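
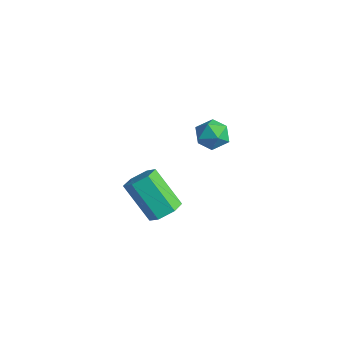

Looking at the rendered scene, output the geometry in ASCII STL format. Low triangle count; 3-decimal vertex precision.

solid 
facet normal -0.628 -0.102 0.772
outer loop
vertex 1.105 1.924 2.194
vertex 0.945 1.143 1.961
vertex 1.567 1.3 2.488
endloop
endfacet
facet normal -0.107 0.358 0.928
outer loop
vertex 1.105 1.924 2.194
vertex 1.567 1.3 2.488
vertex 1.928 2.011 2.255
endloop
endfacet
facet normal -0.127 0.886 0.447
outer loop
vertex 1.105 1.924 2.194
vertex 1.928 2.011 2.255
vertex 1.529 2.293 1.583
endloop
endfacet
facet normal -0.661 0.750 -0.005
outer loop
vertex 1.105 1.924 2.194
vertex 1.529 2.293 1.583
vertex 0.922 1.757 1.401
endloop
endfacet
facet normal -0.971 0.141 0.194
outer loop
vertex 1.105 1.924 2.194
vertex 0.922 1.757 1.401
vertex 0.945 1.143 1.961
endloop
endfacet
facet normal 0.517 0.018 0.856
outer loop
vertex 1.928 2.011 2.255
vertex 1.567 1.3 2.488
vertex 2.278 1.283 2.059
endloop
endfacet
facet normal -0.327 -0.728 0.603
outer loop
vertex 1.567 1.3 2.488
vertex 0.945 1.143 1.961
vertex 1.671 0.747 1.877
endloop
endfacet
facet normal -0.882 -0.335 -0.331
outer loop
vertex 0.945 1.143 1.961
vertex 0.922 1.757 1.401
vertex 1.272 1.029 1.205
endloop
endfacet
facet normal -0.380 0.653 -0.655
outer loop
vertex 0.922 1.757 1.401
vertex 1.529 2.293 1.583
vertex 1.633 1.74 0.972
endloop
endfacet
facet normal 0.484 0.871 0.078
outer loop
vertex 1.529 2.293 1.583
vertex 1.928 2.011 2.255
vertex 2.255 1.897 1.499
endloop
endfacet
facet normal 0.661 -0.750 0.005
outer loop
vertex 2.095 1.116 1.266
vertex 2.278 1.283 2.059
vertex 1.671 0.747 1.877
endloop
endfacet
facet normal 0.127 -0.886 -0.447
outer loop
vertex 2.095 1.116 1.266
vertex 1.671 0.747 1.877
vertex 1.272 1.029 1.205
endloop
endfacet
facet normal 0.107 -0.358 -0.928
outer loop
vertex 2.095 1.116 1.266
vertex 1.272 1.029 1.205
vertex 1.633 1.74 0.972
endloop
endfacet
facet normal 0.628 0.102 -0.772
outer loop
vertex 2.095 1.116 1.266
vertex 1.633 1.74 0.972
vertex 2.255 1.897 1.499
endloop
endfacet
facet normal 0.971 -0.141 -0.194
outer loop
vertex 2.095 1.116 1.266
vertex 2.255 1.897 1.499
vertex 2.278 1.283 2.059
endloop
endfacet
facet normal 0.380 -0.653 0.655
outer loop
vertex 1.671 0.747 1.877
vertex 2.278 1.283 2.059
vertex 1.567 1.3 2.488
endloop
endfacet
facet normal -0.484 -0.871 -0.078
outer loop
vertex 1.272 1.029 1.205
vertex 1.671 0.747 1.877
vertex 0.945 1.143 1.961
endloop
endfacet
facet normal -0.517 -0.018 -0.856
outer loop
vertex 1.633 1.74 0.972
vertex 1.272 1.029 1.205
vertex 0.922 1.757 1.401
endloop
endfacet
facet normal 0.327 0.728 -0.603
outer loop
vertex 2.255 1.897 1.499
vertex 1.633 1.74 0.972
vertex 1.529 2.293 1.583
endloop
endfacet
facet normal 0.882 0.335 0.331
outer loop
vertex 2.278 1.283 2.059
vertex 2.255 1.897 1.499
vertex 1.928 2.011 2.255
endloop
endfacet
facet normal 0.635 0.182 -0.751
outer loop
vertex 0.28 -0.304 -3.917
vertex -0.124 0.388 -4.091
vertex 0.5 0.4 -3.56
endloop
endfacet
facet normal 0.725 -0.478 0.496
outer loop
vertex 0.28 -0.304 -3.917
vertex 0.5 0.4 -3.56
vertex -1.091 -0.7 -2.296
endloop
endfacet
facet normal 0.725 -0.478 0.496
outer loop
vertex -1.091 -0.7 -2.296
vertex 0.5 0.4 -3.56
vertex -0.871 0.005 -1.938
endloop
endfacet
facet normal -0.634 -0.183 0.751
outer loop
vertex -1.091 -0.7 -2.296
vertex -0.871 0.005 -1.938
vertex -1.496 -0.008 -2.469
endloop
endfacet
facet normal 0.635 0.183 -0.750
outer loop
vertex 0.5 0.4 -3.56
vertex -0.124 0.388 -4.091
vertex 0.096 1.092 -3.733
endloop
endfacet
facet normal 0.595 0.504 0.626
outer loop
vertex 0.5 0.4 -3.56
vertex 0.096 1.092 -3.733
vertex -0.871 0.005 -1.938
endloop
endfacet
facet normal 0.595 0.504 0.626
outer loop
vertex -0.871 0.005 -1.938
vertex 0.096 1.092 -3.733
vertex -1.275 0.697 -2.111
endloop
endfacet
facet normal -0.634 -0.183 0.751
outer loop
vertex -0.871 0.005 -1.938
vertex -1.275 0.697 -2.111
vertex -1.496 -0.008 -2.469
endloop
endfacet
facet normal 0.634 0.184 -0.751
outer loop
vertex 0.096 1.092 -3.733
vertex -0.124 0.388 -4.091
vertex -0.529 1.08 -4.264
endloop
endfacet
facet normal -0.129 0.983 0.130
outer loop
vertex 0.096 1.092 -3.733
vertex -0.529 1.08 -4.264
vertex -1.275 0.697 -2.111
endloop
endfacet
facet normal -0.131 0.983 0.130
outer loop
vertex -1.275 0.697 -2.111
vertex -0.529 1.08 -4.264
vertex -1.9 0.684 -2.643
endloop
endfacet
facet normal -0.635 -0.182 0.751
outer loop
vertex -1.275 0.697 -2.111
vertex -1.9 0.684 -2.643
vertex -1.496 -0.008 -2.469
endloop
endfacet
facet normal 0.634 0.183 -0.751
outer loop
vertex -0.529 1.08 -4.264
vertex -0.124 0.388 -4.091
vertex -0.749 0.375 -4.622
endloop
endfacet
facet normal -0.725 0.478 -0.496
outer loop
vertex -0.529 1.08 -4.264
vertex -0.749 0.375 -4.622
vertex -1.9 0.684 -2.643
endloop
endfacet
facet normal -0.725 0.478 -0.496
outer loop
vertex -1.9 0.684 -2.643
vertex -0.749 0.375 -4.622
vertex -2.12 -0.02 -3.0
endloop
endfacet
facet normal -0.635 -0.182 0.751
outer loop
vertex -1.9 0.684 -2.643
vertex -2.12 -0.02 -3.0
vertex -1.496 -0.008 -2.469
endloop
endfacet
facet normal 0.634 0.183 -0.751
outer loop
vertex -0.749 0.375 -4.622
vertex -0.124 0.388 -4.091
vertex -0.345 -0.317 -4.449
endloop
endfacet
facet normal -0.595 -0.504 -0.626
outer loop
vertex -0.749 0.375 -4.622
vertex -0.345 -0.317 -4.449
vertex -2.12 -0.02 -3.0
endloop
endfacet
facet normal -0.595 -0.504 -0.626
outer loop
vertex -2.12 -0.02 -3.0
vertex -0.345 -0.317 -4.449
vertex -1.716 -0.712 -2.827
endloop
endfacet
facet normal -0.635 -0.183 0.750
outer loop
vertex -2.12 -0.02 -3.0
vertex -1.716 -0.712 -2.827
vertex -1.496 -0.008 -2.469
endloop
endfacet
facet normal 0.635 0.182 -0.751
outer loop
vertex -0.345 -0.317 -4.449
vertex -0.124 0.388 -4.091
vertex 0.28 -0.304 -3.917
endloop
endfacet
facet normal 0.130 -0.983 -0.129
outer loop
vertex -0.345 -0.317 -4.449
vertex 0.28 -0.304 -3.917
vertex -1.716 -0.712 -2.827
endloop
endfacet
facet normal 0.130 -0.983 -0.130
outer loop
vertex -1.716 -0.712 -2.827
vertex 0.28 -0.304 -3.917
vertex -1.091 -0.7 -2.296
endloop
endfacet
facet normal -0.634 -0.184 0.751
outer loop
vertex -1.716 -0.712 -2.827
vertex -1.091 -0.7 -2.296
vertex -1.496 -0.008 -2.469
endloop
endfacet

endsolid


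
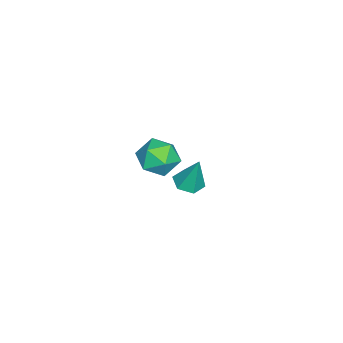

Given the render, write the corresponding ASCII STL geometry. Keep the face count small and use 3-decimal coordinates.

solid 
facet normal -0.119 -0.296 -0.948
outer loop
vertex -0.464 2.239 -2.704
vertex -0.956 2.462 -2.712
vertex -0.525 2.753 -2.857
endloop
endfacet
facet normal 0.967 0.171 0.189
outer loop
vertex -0.464 2.239 -2.704
vertex -0.525 2.753 -2.857
vertex -0.804 2.838 -1.508
endloop
endfacet
facet normal -0.119 -0.296 -0.948
outer loop
vertex -0.525 2.753 -2.857
vertex -0.956 2.462 -2.712
vertex -1.016 2.976 -2.865
endloop
endfacet
facet normal 0.413 0.910 0.028
outer loop
vertex -0.525 2.753 -2.857
vertex -1.016 2.976 -2.865
vertex -0.804 2.838 -1.508
endloop
endfacet
facet normal -0.119 -0.296 -0.948
outer loop
vertex -1.016 2.976 -2.865
vertex -0.956 2.462 -2.712
vertex -1.447 2.685 -2.72
endloop
endfacet
facet normal -0.513 0.842 0.166
outer loop
vertex -1.016 2.976 -2.865
vertex -1.447 2.685 -2.72
vertex -0.804 2.838 -1.508
endloop
endfacet
facet normal -0.120 -0.298 -0.947
outer loop
vertex -1.447 2.685 -2.72
vertex -0.956 2.462 -2.712
vertex -1.387 2.171 -2.566
endloop
endfacet
facet normal -0.885 0.036 0.465
outer loop
vertex -1.447 2.685 -2.72
vertex -1.387 2.171 -2.566
vertex -0.804 2.838 -1.508
endloop
endfacet
facet normal -0.120 -0.297 -0.947
outer loop
vertex -1.387 2.171 -2.566
vertex -0.956 2.462 -2.712
vertex -0.895 1.947 -2.558
endloop
endfacet
facet normal -0.331 -0.705 0.627
outer loop
vertex -1.387 2.171 -2.566
vertex -0.895 1.947 -2.558
vertex -0.804 2.838 -1.508
endloop
endfacet
facet normal -0.119 -0.297 -0.947
outer loop
vertex -0.895 1.947 -2.558
vertex -0.956 2.462 -2.712
vertex -0.464 2.239 -2.704
endloop
endfacet
facet normal 0.597 -0.637 0.488
outer loop
vertex -0.895 1.947 -2.558
vertex -0.464 2.239 -2.704
vertex -0.804 2.838 -1.508
endloop
endfacet
facet normal -0.062 -0.103 0.993
outer loop
vertex 2.623 2.988 2.098
vertex 2.34 2.348 2.014
vertex 3.039 2.42 2.065
endloop
endfacet
facet normal 0.491 0.312 0.814
outer loop
vertex 2.623 2.988 2.098
vertex 3.039 2.42 2.065
vertex 3.222 3.011 1.728
endloop
endfacet
facet normal 0.238 0.866 0.439
outer loop
vertex 2.623 2.988 2.098
vertex 3.222 3.011 1.728
vertex 2.636 3.304 1.468
endloop
endfacet
facet normal -0.470 0.793 0.388
outer loop
vertex 2.623 2.988 2.098
vertex 2.636 3.304 1.468
vertex 2.091 2.894 1.645
endloop
endfacet
facet normal -0.656 0.194 0.730
outer loop
vertex 2.623 2.988 2.098
vertex 2.091 2.894 1.645
vertex 2.34 2.348 2.014
endloop
endfacet
facet normal 0.920 -0.065 0.386
outer loop
vertex 3.222 3.011 1.728
vertex 3.039 2.42 2.065
vertex 3.309 2.386 1.415
endloop
endfacet
facet normal 0.027 -0.737 0.676
outer loop
vertex 3.039 2.42 2.065
vertex 2.34 2.348 2.014
vertex 2.764 1.976 1.592
endloop
endfacet
facet normal -0.933 -0.256 0.251
outer loop
vertex 2.34 2.348 2.014
vertex 2.091 2.894 1.645
vertex 2.178 2.269 1.332
endloop
endfacet
facet normal -0.634 0.713 -0.301
outer loop
vertex 2.091 2.894 1.645
vertex 2.636 3.304 1.468
vertex 2.361 2.86 0.995
endloop
endfacet
facet normal 0.512 0.831 -0.218
outer loop
vertex 2.636 3.304 1.468
vertex 3.222 3.011 1.728
vertex 3.06 2.932 1.046
endloop
endfacet
facet normal 0.470 -0.793 -0.388
outer loop
vertex 2.777 2.292 0.962
vertex 3.309 2.386 1.415
vertex 2.764 1.976 1.592
endloop
endfacet
facet normal -0.238 -0.866 -0.439
outer loop
vertex 2.777 2.292 0.962
vertex 2.764 1.976 1.592
vertex 2.178 2.269 1.332
endloop
endfacet
facet normal -0.491 -0.312 -0.814
outer loop
vertex 2.777 2.292 0.962
vertex 2.178 2.269 1.332
vertex 2.361 2.86 0.995
endloop
endfacet
facet normal 0.062 0.103 -0.993
outer loop
vertex 2.777 2.292 0.962
vertex 2.361 2.86 0.995
vertex 3.06 2.932 1.046
endloop
endfacet
facet normal 0.656 -0.194 -0.730
outer loop
vertex 2.777 2.292 0.962
vertex 3.06 2.932 1.046
vertex 3.309 2.386 1.415
endloop
endfacet
facet normal 0.634 -0.713 0.301
outer loop
vertex 2.764 1.976 1.592
vertex 3.309 2.386 1.415
vertex 3.039 2.42 2.065
endloop
endfacet
facet normal -0.512 -0.831 0.218
outer loop
vertex 2.178 2.269 1.332
vertex 2.764 1.976 1.592
vertex 2.34 2.348 2.014
endloop
endfacet
facet normal -0.920 0.065 -0.386
outer loop
vertex 2.361 2.86 0.995
vertex 2.178 2.269 1.332
vertex 2.091 2.894 1.645
endloop
endfacet
facet normal -0.027 0.737 -0.676
outer loop
vertex 3.06 2.932 1.046
vertex 2.361 2.86 0.995
vertex 2.636 3.304 1.468
endloop
endfacet
facet normal 0.933 0.256 -0.251
outer loop
vertex 3.309 2.386 1.415
vertex 3.06 2.932 1.046
vertex 3.222 3.011 1.728
endloop
endfacet

endsolid


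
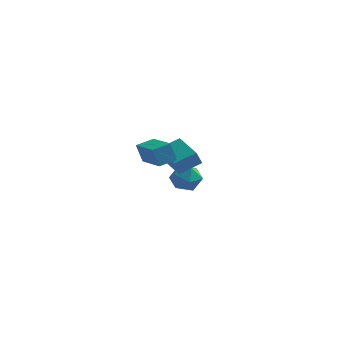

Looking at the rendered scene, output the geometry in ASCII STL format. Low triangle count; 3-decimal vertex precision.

solid 
facet normal -0.272 0.826 0.493
outer loop
vertex 2.279 2.93 -2.989
vertex 2.247 2.481 -2.254
vertex 2.981 2.865 -2.493
endloop
endfacet
facet normal 0.139 0.988 -0.067
outer loop
vertex 2.279 2.93 -2.989
vertex 2.981 2.865 -2.493
vertex 3.051 2.797 -3.349
endloop
endfacet
facet normal -0.179 0.735 -0.654
outer loop
vertex 2.279 2.93 -2.989
vertex 3.051 2.797 -3.349
vertex 2.361 2.37 -3.64
endloop
endfacet
facet normal -0.786 0.416 -0.457
outer loop
vertex 2.279 2.93 -2.989
vertex 2.361 2.37 -3.64
vertex 1.864 2.175 -2.963
endloop
endfacet
facet normal -0.844 0.473 0.252
outer loop
vertex 2.279 2.93 -2.989
vertex 1.864 2.175 -2.963
vertex 2.247 2.481 -2.254
endloop
endfacet
facet normal 0.762 0.648 0.011
outer loop
vertex 3.051 2.797 -3.349
vertex 2.981 2.865 -2.493
vertex 3.496 2.265 -2.837
endloop
endfacet
facet normal 0.097 0.386 0.917
outer loop
vertex 2.981 2.865 -2.493
vertex 2.247 2.481 -2.254
vertex 2.999 2.07 -2.16
endloop
endfacet
facet normal -0.829 -0.185 0.528
outer loop
vertex 2.247 2.481 -2.254
vertex 1.864 2.175 -2.963
vertex 2.309 1.643 -2.451
endloop
endfacet
facet normal -0.735 -0.276 -0.619
outer loop
vertex 1.864 2.175 -2.963
vertex 2.361 2.37 -3.64
vertex 2.379 1.575 -3.307
endloop
endfacet
facet normal 0.248 0.239 -0.939
outer loop
vertex 2.361 2.37 -3.64
vertex 3.051 2.797 -3.349
vertex 3.113 1.959 -3.546
endloop
endfacet
facet normal 0.786 -0.416 0.457
outer loop
vertex 3.081 1.51 -2.811
vertex 3.496 2.265 -2.837
vertex 2.999 2.07 -2.16
endloop
endfacet
facet normal 0.179 -0.735 0.654
outer loop
vertex 3.081 1.51 -2.811
vertex 2.999 2.07 -2.16
vertex 2.309 1.643 -2.451
endloop
endfacet
facet normal -0.139 -0.988 0.067
outer loop
vertex 3.081 1.51 -2.811
vertex 2.309 1.643 -2.451
vertex 2.379 1.575 -3.307
endloop
endfacet
facet normal 0.272 -0.826 -0.493
outer loop
vertex 3.081 1.51 -2.811
vertex 2.379 1.575 -3.307
vertex 3.113 1.959 -3.546
endloop
endfacet
facet normal 0.844 -0.473 -0.252
outer loop
vertex 3.081 1.51 -2.811
vertex 3.113 1.959 -3.546
vertex 3.496 2.265 -2.837
endloop
endfacet
facet normal 0.735 0.276 0.619
outer loop
vertex 2.999 2.07 -2.16
vertex 3.496 2.265 -2.837
vertex 2.981 2.865 -2.493
endloop
endfacet
facet normal -0.248 -0.239 0.939
outer loop
vertex 2.309 1.643 -2.451
vertex 2.999 2.07 -2.16
vertex 2.247 2.481 -2.254
endloop
endfacet
facet normal -0.762 -0.648 -0.011
outer loop
vertex 2.379 1.575 -3.307
vertex 2.309 1.643 -2.451
vertex 1.864 2.175 -2.963
endloop
endfacet
facet normal -0.097 -0.386 -0.917
outer loop
vertex 3.113 1.959 -3.546
vertex 2.379 1.575 -3.307
vertex 2.361 2.37 -3.64
endloop
endfacet
facet normal 0.829 0.185 -0.528
outer loop
vertex 3.496 2.265 -2.837
vertex 3.113 1.959 -3.546
vertex 3.051 2.797 -3.349
endloop
endfacet
facet normal -0.700 0.683 -0.207
outer loop
vertex 2.227 -3.499 1.581
vertex 2.809 -2.842 1.781
vertex 2.523 -3.478 0.647
endloop
endfacet
facet normal -0.647 -0.730 -0.221
outer loop
vertex 3.651 -4.578 0.979
vertex 2.227 -3.499 1.581
vertex 2.523 -3.478 0.647
endloop
endfacet
facet normal -0.700 0.683 -0.207
outer loop
vertex 2.523 -3.478 0.647
vertex 2.809 -2.842 1.781
vertex 3.105 -2.821 0.847
endloop
endfacet
facet normal 0.302 0.022 -0.953
outer loop
vertex 3.105 -2.821 0.847
vertex 3.651 -4.578 0.979
vertex 2.523 -3.478 0.647
endloop
endfacet
facet normal -0.302 -0.022 0.953
outer loop
vertex 2.227 -3.499 1.581
vertex 3.937 -3.942 2.113
vertex 2.809 -2.842 1.781
endloop
endfacet
facet normal -0.647 -0.730 -0.221
outer loop
vertex 3.355 -4.599 1.913
vertex 2.227 -3.499 1.581
vertex 3.651 -4.578 0.979
endloop
endfacet
facet normal -0.302 -0.022 0.953
outer loop
vertex 3.355 -4.599 1.913
vertex 3.937 -3.942 2.113
vertex 2.227 -3.499 1.581
endloop
endfacet
facet normal 0.647 0.730 0.221
outer loop
vertex 2.809 -2.842 1.781
vertex 3.937 -3.942 2.113
vertex 3.105 -2.821 0.847
endloop
endfacet
facet normal 0.302 0.022 -0.953
outer loop
vertex 4.233 -3.921 1.179
vertex 3.651 -4.578 0.979
vertex 3.105 -2.821 0.847
endloop
endfacet
facet normal 0.647 0.730 0.221
outer loop
vertex 3.105 -2.821 0.847
vertex 3.937 -3.942 2.113
vertex 4.233 -3.921 1.179
endloop
endfacet
facet normal 0.700 -0.683 0.207
outer loop
vertex 4.233 -3.921 1.179
vertex 3.355 -4.599 1.913
vertex 3.651 -4.578 0.979
endloop
endfacet
facet normal 0.700 -0.683 0.207
outer loop
vertex 3.937 -3.942 2.113
vertex 3.355 -4.599 1.913
vertex 4.233 -3.921 1.179
endloop
endfacet
facet normal -0.696 -0.586 -0.415
outer loop
vertex 3.489 -2.194 0.047
vertex 2.333 -1.002 0.302
vertex 3.658 -1.873 -0.689
endloop
endfacet
facet normal 0.688 -0.710 -0.151
outer loop
vertex 4.507 -1.158 -0.182
vertex 3.489 -2.194 0.047
vertex 3.658 -1.873 -0.689
endloop
endfacet
facet normal -0.696 -0.586 -0.416
outer loop
vertex 3.658 -1.873 -0.689
vertex 2.333 -1.002 0.302
vertex 2.502 -0.681 -0.433
endloop
endfacet
facet normal 0.205 0.392 -0.897
outer loop
vertex 2.502 -0.681 -0.433
vertex 4.507 -1.158 -0.182
vertex 3.658 -1.873 -0.689
endloop
endfacet
facet normal -0.206 -0.392 0.897
outer loop
vertex 3.489 -2.194 0.047
vertex 3.182 -0.287 0.809
vertex 2.333 -1.002 0.302
endloop
endfacet
facet normal 0.688 -0.710 -0.152
outer loop
vertex 4.338 -1.479 0.553
vertex 3.489 -2.194 0.047
vertex 4.507 -1.158 -0.182
endloop
endfacet
facet normal -0.205 -0.391 0.897
outer loop
vertex 4.338 -1.479 0.553
vertex 3.182 -0.287 0.809
vertex 3.489 -2.194 0.047
endloop
endfacet
facet normal -0.688 0.710 0.152
outer loop
vertex 2.333 -1.002 0.302
vertex 3.182 -0.287 0.809
vertex 2.502 -0.681 -0.433
endloop
endfacet
facet normal 0.205 0.391 -0.897
outer loop
vertex 3.351 0.034 0.073
vertex 4.507 -1.158 -0.182
vertex 2.502 -0.681 -0.433
endloop
endfacet
facet normal -0.688 0.710 0.152
outer loop
vertex 2.502 -0.681 -0.433
vertex 3.182 -0.287 0.809
vertex 3.351 0.034 0.073
endloop
endfacet
facet normal 0.696 0.586 0.416
outer loop
vertex 3.351 0.034 0.073
vertex 4.338 -1.479 0.553
vertex 4.507 -1.158 -0.182
endloop
endfacet
facet normal 0.696 0.586 0.415
outer loop
vertex 3.182 -0.287 0.809
vertex 4.338 -1.479 0.553
vertex 3.351 0.034 0.073
endloop
endfacet

endsolid


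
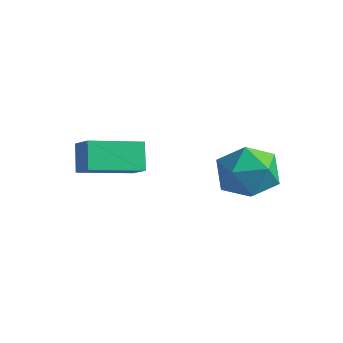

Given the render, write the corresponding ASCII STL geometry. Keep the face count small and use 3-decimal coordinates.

solid 
facet normal -0.413 0.549 0.726
outer loop
vertex -4.274 -3.818 -0.847
vertex -3.253 -2.355 -1.373
vertex -4.921 -3.567 -1.405
endloop
endfacet
facet normal -0.549 -0.786 0.283
outer loop
vertex -4.487 -4.145 -2.167
vertex -4.274 -3.818 -0.847
vertex -4.921 -3.567 -1.405
endloop
endfacet
facet normal -0.413 0.550 0.726
outer loop
vertex -4.921 -3.567 -1.405
vertex -3.253 -2.355 -1.373
vertex -3.9 -2.105 -1.931
endloop
endfacet
facet normal -0.726 0.282 -0.627
outer loop
vertex -3.9 -2.105 -1.931
vertex -4.487 -4.145 -2.167
vertex -4.921 -3.567 -1.405
endloop
endfacet
facet normal 0.726 -0.281 0.627
outer loop
vertex -4.274 -3.818 -0.847
vertex -2.819 -2.933 -2.135
vertex -3.253 -2.355 -1.373
endloop
endfacet
facet normal -0.548 -0.787 0.283
outer loop
vertex -3.84 -4.395 -1.609
vertex -4.274 -3.818 -0.847
vertex -4.487 -4.145 -2.167
endloop
endfacet
facet normal 0.726 -0.282 0.627
outer loop
vertex -3.84 -4.395 -1.609
vertex -2.819 -2.933 -2.135
vertex -4.274 -3.818 -0.847
endloop
endfacet
facet normal 0.549 0.786 -0.284
outer loop
vertex -3.253 -2.355 -1.373
vertex -2.819 -2.933 -2.135
vertex -3.9 -2.105 -1.931
endloop
endfacet
facet normal -0.726 0.282 -0.627
outer loop
vertex -3.466 -2.682 -2.693
vertex -4.487 -4.145 -2.167
vertex -3.9 -2.105 -1.931
endloop
endfacet
facet normal 0.549 0.786 -0.283
outer loop
vertex -3.9 -2.105 -1.931
vertex -2.819 -2.933 -2.135
vertex -3.466 -2.682 -2.693
endloop
endfacet
facet normal 0.414 -0.550 -0.726
outer loop
vertex -3.466 -2.682 -2.693
vertex -3.84 -4.395 -1.609
vertex -4.487 -4.145 -2.167
endloop
endfacet
facet normal 0.413 -0.550 -0.726
outer loop
vertex -2.819 -2.933 -2.135
vertex -3.84 -4.395 -1.609
vertex -3.466 -2.682 -2.693
endloop
endfacet
facet normal -0.087 0.991 0.105
outer loop
vertex -0.896 0.621 -3.609
vertex -1.57 0.47 -2.748
vertex -0.481 0.549 -2.589
endloop
endfacet
facet normal 0.550 0.818 -0.166
outer loop
vertex -0.896 0.621 -3.609
vertex -0.481 0.549 -2.589
vertex 0.024 0.039 -3.428
endloop
endfacet
facet normal 0.441 0.458 -0.772
outer loop
vertex -0.896 0.621 -3.609
vertex 0.024 0.039 -3.428
vertex -0.753 -0.355 -4.106
endloop
endfacet
facet normal -0.263 0.407 -0.875
outer loop
vertex -0.896 0.621 -3.609
vertex -0.753 -0.355 -4.106
vertex -1.739 -0.088 -3.685
endloop
endfacet
facet normal -0.589 0.736 -0.332
outer loop
vertex -0.896 0.621 -3.609
vertex -1.739 -0.088 -3.685
vertex -1.57 0.47 -2.748
endloop
endfacet
facet normal 0.876 0.382 0.295
outer loop
vertex 0.024 0.039 -3.428
vertex -0.481 0.549 -2.589
vertex -0.081 -0.472 -2.455
endloop
endfacet
facet normal -0.155 0.661 0.734
outer loop
vertex -0.481 0.549 -2.589
vertex -1.57 0.47 -2.748
vertex -1.067 -0.205 -2.034
endloop
endfacet
facet normal -0.968 0.249 0.026
outer loop
vertex -1.57 0.47 -2.748
vertex -1.739 -0.088 -3.685
vertex -1.844 -0.599 -2.712
endloop
endfacet
facet normal -0.441 -0.284 -0.851
outer loop
vertex -1.739 -0.088 -3.685
vertex -0.753 -0.355 -4.106
vertex -1.339 -1.109 -3.551
endloop
endfacet
facet normal 0.700 -0.203 -0.685
outer loop
vertex -0.753 -0.355 -4.106
vertex 0.024 0.039 -3.428
vertex -0.25 -1.03 -3.392
endloop
endfacet
facet normal 0.263 -0.407 0.875
outer loop
vertex -0.924 -1.181 -2.531
vertex -0.081 -0.472 -2.455
vertex -1.067 -0.205 -2.034
endloop
endfacet
facet normal -0.441 -0.458 0.772
outer loop
vertex -0.924 -1.181 -2.531
vertex -1.067 -0.205 -2.034
vertex -1.844 -0.599 -2.712
endloop
endfacet
facet normal -0.550 -0.818 0.166
outer loop
vertex -0.924 -1.181 -2.531
vertex -1.844 -0.599 -2.712
vertex -1.339 -1.109 -3.551
endloop
endfacet
facet normal 0.087 -0.991 -0.105
outer loop
vertex -0.924 -1.181 -2.531
vertex -1.339 -1.109 -3.551
vertex -0.25 -1.03 -3.392
endloop
endfacet
facet normal 0.589 -0.736 0.332
outer loop
vertex -0.924 -1.181 -2.531
vertex -0.25 -1.03 -3.392
vertex -0.081 -0.472 -2.455
endloop
endfacet
facet normal 0.441 0.284 0.851
outer loop
vertex -1.067 -0.205 -2.034
vertex -0.081 -0.472 -2.455
vertex -0.481 0.549 -2.589
endloop
endfacet
facet normal -0.700 0.203 0.685
outer loop
vertex -1.844 -0.599 -2.712
vertex -1.067 -0.205 -2.034
vertex -1.57 0.47 -2.748
endloop
endfacet
facet normal -0.876 -0.382 -0.295
outer loop
vertex -1.339 -1.109 -3.551
vertex -1.844 -0.599 -2.712
vertex -1.739 -0.088 -3.685
endloop
endfacet
facet normal 0.155 -0.661 -0.734
outer loop
vertex -0.25 -1.03 -3.392
vertex -1.339 -1.109 -3.551
vertex -0.753 -0.355 -4.106
endloop
endfacet
facet normal 0.968 -0.249 -0.026
outer loop
vertex -0.081 -0.472 -2.455
vertex -0.25 -1.03 -3.392
vertex 0.024 0.039 -3.428
endloop
endfacet

endsolid


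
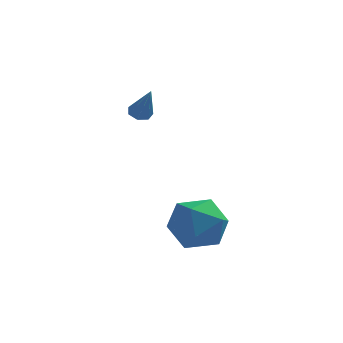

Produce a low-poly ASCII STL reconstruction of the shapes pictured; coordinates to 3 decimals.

solid 
facet normal -0.291 0.411 -0.864
outer loop
vertex -1.338 1.81 -0.184
vertex -1.603 1.4 -0.29
vertex -1.749 1.811 -0.045
endloop
endfacet
facet normal 0.208 0.765 0.610
outer loop
vertex -1.338 1.81 -0.184
vertex -1.749 1.811 -0.045
vertex -1.137 0.74 1.09
endloop
endfacet
facet normal -0.291 0.412 -0.864
outer loop
vertex -1.749 1.811 -0.045
vertex -1.603 1.4 -0.29
vertex -2.05 1.502 -0.091
endloop
endfacet
facet normal -0.555 0.435 0.709
outer loop
vertex -1.749 1.811 -0.045
vertex -2.05 1.502 -0.091
vertex -1.137 0.74 1.09
endloop
endfacet
facet normal -0.290 0.412 -0.864
outer loop
vertex -2.05 1.502 -0.091
vertex -1.603 1.4 -0.29
vertex -2.015 1.116 -0.287
endloop
endfacet
facet normal -0.839 -0.305 0.451
outer loop
vertex -2.05 1.502 -0.091
vertex -2.015 1.116 -0.287
vertex -1.137 0.74 1.09
endloop
endfacet
facet normal -0.292 0.414 -0.862
outer loop
vertex -2.015 1.116 -0.287
vertex -1.603 1.4 -0.29
vertex -1.669 0.945 -0.486
endloop
endfacet
facet normal -0.430 -0.902 0.028
outer loop
vertex -2.015 1.116 -0.287
vertex -1.669 0.945 -0.486
vertex -1.137 0.74 1.09
endloop
endfacet
facet normal -0.291 0.414 -0.863
outer loop
vertex -1.669 0.945 -0.486
vertex -1.603 1.4 -0.29
vertex -1.274 1.116 -0.537
endloop
endfacet
facet normal 0.360 -0.902 -0.239
outer loop
vertex -1.669 0.945 -0.486
vertex -1.274 1.116 -0.537
vertex -1.137 0.74 1.09
endloop
endfacet
facet normal -0.292 0.412 -0.863
outer loop
vertex -1.274 1.116 -0.537
vertex -1.603 1.4 -0.29
vertex -1.127 1.501 -0.403
endloop
endfacet
facet normal 0.940 -0.307 -0.150
outer loop
vertex -1.274 1.116 -0.537
vertex -1.127 1.501 -0.403
vertex -1.137 0.74 1.09
endloop
endfacet
facet normal -0.292 0.412 -0.863
outer loop
vertex -1.127 1.501 -0.403
vertex -1.603 1.4 -0.29
vertex -1.338 1.81 -0.184
endloop
endfacet
facet normal 0.872 0.434 0.227
outer loop
vertex -1.127 1.501 -0.403
vertex -1.338 1.81 -0.184
vertex -1.137 0.74 1.09
endloop
endfacet
facet normal -0.593 0.801 0.087
outer loop
vertex 0.816 -1.571 -3.906
vertex -0.115 -2.2 -4.455
vertex 0.017 -2.238 -3.212
endloop
endfacet
facet normal -0.115 0.779 0.616
outer loop
vertex 0.816 -1.571 -3.906
vertex 0.017 -2.238 -3.212
vertex 1.241 -2.262 -2.953
endloop
endfacet
facet normal 0.536 0.779 0.326
outer loop
vertex 0.816 -1.571 -3.906
vertex 1.241 -2.262 -2.953
vertex 1.866 -2.239 -4.037
endloop
endfacet
facet normal 0.461 0.800 -0.383
outer loop
vertex 0.816 -1.571 -3.906
vertex 1.866 -2.239 -4.037
vertex 1.028 -2.201 -4.966
endloop
endfacet
facet normal -0.237 0.814 -0.531
outer loop
vertex 0.816 -1.571 -3.906
vertex 1.028 -2.201 -4.966
vertex -0.115 -2.2 -4.455
endloop
endfacet
facet normal -0.201 0.163 0.966
outer loop
vertex 1.241 -2.262 -2.953
vertex 0.017 -2.238 -3.212
vertex 0.572 -3.319 -2.914
endloop
endfacet
facet normal -0.974 0.198 0.109
outer loop
vertex 0.017 -2.238 -3.212
vertex -0.115 -2.2 -4.455
vertex -0.266 -3.281 -3.843
endloop
endfacet
facet normal -0.398 0.219 -0.891
outer loop
vertex -0.115 -2.2 -4.455
vertex 1.028 -2.201 -4.966
vertex 0.359 -3.258 -4.927
endloop
endfacet
facet normal 0.732 0.196 -0.652
outer loop
vertex 1.028 -2.201 -4.966
vertex 1.866 -2.239 -4.037
vertex 1.583 -3.282 -4.668
endloop
endfacet
facet normal 0.853 0.161 0.496
outer loop
vertex 1.866 -2.239 -4.037
vertex 1.241 -2.262 -2.953
vertex 1.715 -3.32 -3.425
endloop
endfacet
facet normal -0.461 -0.800 0.383
outer loop
vertex 0.784 -3.949 -3.974
vertex 0.572 -3.319 -2.914
vertex -0.266 -3.281 -3.843
endloop
endfacet
facet normal -0.536 -0.779 -0.326
outer loop
vertex 0.784 -3.949 -3.974
vertex -0.266 -3.281 -3.843
vertex 0.359 -3.258 -4.927
endloop
endfacet
facet normal 0.115 -0.779 -0.616
outer loop
vertex 0.784 -3.949 -3.974
vertex 0.359 -3.258 -4.927
vertex 1.583 -3.282 -4.668
endloop
endfacet
facet normal 0.593 -0.801 -0.087
outer loop
vertex 0.784 -3.949 -3.974
vertex 1.583 -3.282 -4.668
vertex 1.715 -3.32 -3.425
endloop
endfacet
facet normal 0.237 -0.814 0.531
outer loop
vertex 0.784 -3.949 -3.974
vertex 1.715 -3.32 -3.425
vertex 0.572 -3.319 -2.914
endloop
endfacet
facet normal -0.732 -0.196 0.652
outer loop
vertex -0.266 -3.281 -3.843
vertex 0.572 -3.319 -2.914
vertex 0.017 -2.238 -3.212
endloop
endfacet
facet normal -0.853 -0.161 -0.496
outer loop
vertex 0.359 -3.258 -4.927
vertex -0.266 -3.281 -3.843
vertex -0.115 -2.2 -4.455
endloop
endfacet
facet normal 0.201 -0.163 -0.966
outer loop
vertex 1.583 -3.282 -4.668
vertex 0.359 -3.258 -4.927
vertex 1.028 -2.201 -4.966
endloop
endfacet
facet normal 0.974 -0.198 -0.109
outer loop
vertex 1.715 -3.32 -3.425
vertex 1.583 -3.282 -4.668
vertex 1.866 -2.239 -4.037
endloop
endfacet
facet normal 0.398 -0.219 0.891
outer loop
vertex 0.572 -3.319 -2.914
vertex 1.715 -3.32 -3.425
vertex 1.241 -2.262 -2.953
endloop
endfacet

endsolid


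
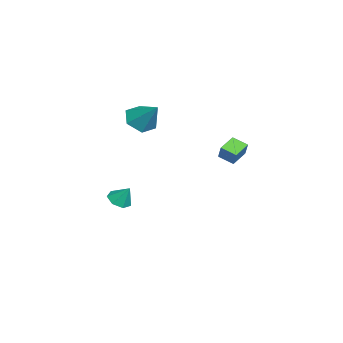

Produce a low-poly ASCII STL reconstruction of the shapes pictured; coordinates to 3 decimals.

solid 
facet normal -0.248 -0.496 -0.832
outer loop
vertex -0.764 -2.12 -4.776
vertex -1.399 -2.368 -4.439
vertex -1.295 -1.735 -4.847
endloop
endfacet
facet normal 0.591 0.804 -0.060
outer loop
vertex -0.764 -2.12 -4.776
vertex -1.295 -1.735 -4.847
vertex -1.101 -1.772 -3.441
endloop
endfacet
facet normal -0.248 -0.496 -0.832
outer loop
vertex -1.295 -1.735 -4.847
vertex -1.399 -2.368 -4.439
vertex -1.904 -1.826 -4.611
endloop
endfacet
facet normal -0.131 0.990 0.044
outer loop
vertex -1.295 -1.735 -4.847
vertex -1.904 -1.826 -4.611
vertex -1.101 -1.772 -3.441
endloop
endfacet
facet normal -0.248 -0.495 -0.833
outer loop
vertex -1.904 -1.826 -4.611
vertex -1.399 -2.368 -4.439
vertex -2.133 -2.325 -4.246
endloop
endfacet
facet normal -0.663 0.616 0.426
outer loop
vertex -1.904 -1.826 -4.611
vertex -2.133 -2.325 -4.246
vertex -1.101 -1.772 -3.441
endloop
endfacet
facet normal -0.248 -0.496 -0.832
outer loop
vertex -2.133 -2.325 -4.246
vertex -1.399 -2.368 -4.439
vertex -1.809 -2.856 -4.026
endloop
endfacet
facet normal -0.602 -0.037 0.797
outer loop
vertex -2.133 -2.325 -4.246
vertex -1.809 -2.856 -4.026
vertex -1.101 -1.772 -3.441
endloop
endfacet
facet normal -0.247 -0.496 -0.832
outer loop
vertex -1.809 -2.856 -4.026
vertex -1.399 -2.368 -4.439
vertex -1.176 -3.019 -4.117
endloop
endfacet
facet normal 0.004 -0.477 0.879
outer loop
vertex -1.809 -2.856 -4.026
vertex -1.176 -3.019 -4.117
vertex -1.101 -1.772 -3.441
endloop
endfacet
facet normal -0.248 -0.496 -0.832
outer loop
vertex -1.176 -3.019 -4.117
vertex -1.399 -2.368 -4.439
vertex -0.711 -2.691 -4.451
endloop
endfacet
facet normal 0.700 -0.372 0.609
outer loop
vertex -1.176 -3.019 -4.117
vertex -0.711 -2.691 -4.451
vertex -1.101 -1.772 -3.441
endloop
endfacet
facet normal -0.248 -0.497 -0.832
outer loop
vertex -0.711 -2.691 -4.451
vertex -1.399 -2.368 -4.439
vertex -0.764 -2.12 -4.776
endloop
endfacet
facet normal 0.961 0.198 0.191
outer loop
vertex -0.711 -2.691 -4.451
vertex -0.764 -2.12 -4.776
vertex -1.101 -1.772 -3.441
endloop
endfacet
facet normal -0.784 0.521 0.336
outer loop
vertex 3.226 3.766 2.374
vertex 3.597 4.539 2.042
vertex 2.788 3.629 1.565
endloop
endfacet
facet normal -0.404 -0.841 0.361
outer loop
vertex 3.643 3.061 1.198
vertex 3.226 3.766 2.374
vertex 2.788 3.629 1.565
endloop
endfacet
facet normal -0.784 0.521 0.336
outer loop
vertex 2.788 3.629 1.565
vertex 3.597 4.539 2.042
vertex 3.159 4.402 1.233
endloop
endfacet
facet normal -0.471 -0.147 -0.870
outer loop
vertex 3.159 4.402 1.233
vertex 3.643 3.061 1.198
vertex 2.788 3.629 1.565
endloop
endfacet
facet normal 0.471 0.147 0.870
outer loop
vertex 3.226 3.766 2.374
vertex 4.452 3.971 1.675
vertex 3.597 4.539 2.042
endloop
endfacet
facet normal -0.404 -0.841 0.361
outer loop
vertex 4.081 3.198 2.007
vertex 3.226 3.766 2.374
vertex 3.643 3.061 1.198
endloop
endfacet
facet normal 0.471 0.147 0.870
outer loop
vertex 4.081 3.198 2.007
vertex 4.452 3.971 1.675
vertex 3.226 3.766 2.374
endloop
endfacet
facet normal 0.404 0.841 -0.361
outer loop
vertex 3.597 4.539 2.042
vertex 4.452 3.971 1.675
vertex 3.159 4.402 1.233
endloop
endfacet
facet normal -0.471 -0.147 -0.870
outer loop
vertex 4.014 3.834 0.866
vertex 3.643 3.061 1.198
vertex 3.159 4.402 1.233
endloop
endfacet
facet normal 0.404 0.841 -0.361
outer loop
vertex 3.159 4.402 1.233
vertex 4.452 3.971 1.675
vertex 4.014 3.834 0.866
endloop
endfacet
facet normal 0.784 -0.521 -0.336
outer loop
vertex 4.014 3.834 0.866
vertex 4.081 3.198 2.007
vertex 3.643 3.061 1.198
endloop
endfacet
facet normal 0.784 -0.521 -0.336
outer loop
vertex 4.452 3.971 1.675
vertex 4.081 3.198 2.007
vertex 4.014 3.834 0.866
endloop
endfacet
facet normal -0.497 -0.521 -0.694
outer loop
vertex -2.782 -2.043 0.677
vertex -3.548 -1.34 0.698
vertex -2.751 -1.222 0.039
endloop
endfacet
facet normal 0.997 -0.069 -0.040
outer loop
vertex -2.782 -2.043 0.677
vertex -2.751 -1.222 0.039
vertex -2.612 -0.36 2.002
endloop
endfacet
facet normal -0.497 -0.521 -0.694
outer loop
vertex -2.751 -1.222 0.039
vertex -3.548 -1.34 0.698
vertex -3.517 -0.519 0.06
endloop
endfacet
facet normal 0.628 0.695 -0.350
outer loop
vertex -2.751 -1.222 0.039
vertex -3.517 -0.519 0.06
vertex -2.612 -0.36 2.002
endloop
endfacet
facet normal -0.498 -0.520 -0.694
outer loop
vertex -3.517 -0.519 0.06
vertex -3.548 -1.34 0.698
vertex -4.313 -0.636 0.719
endloop
endfacet
facet normal -0.153 0.988 -0.010
outer loop
vertex -3.517 -0.519 0.06
vertex -4.313 -0.636 0.719
vertex -2.612 -0.36 2.002
endloop
endfacet
facet normal -0.498 -0.520 -0.694
outer loop
vertex -4.313 -0.636 0.719
vertex -3.548 -1.34 0.698
vertex -4.344 -1.457 1.357
endloop
endfacet
facet normal -0.567 0.519 0.640
outer loop
vertex -4.313 -0.636 0.719
vertex -4.344 -1.457 1.357
vertex -2.612 -0.36 2.002
endloop
endfacet
facet normal -0.497 -0.521 -0.693
outer loop
vertex -4.344 -1.457 1.357
vertex -3.548 -1.34 0.698
vertex -3.578 -2.16 1.336
endloop
endfacet
facet normal -0.198 -0.245 0.949
outer loop
vertex -4.344 -1.457 1.357
vertex -3.578 -2.16 1.336
vertex -2.612 -0.36 2.002
endloop
endfacet
facet normal -0.497 -0.521 -0.693
outer loop
vertex -3.578 -2.16 1.336
vertex -3.548 -1.34 0.698
vertex -2.782 -2.043 0.677
endloop
endfacet
facet normal 0.583 -0.538 0.609
outer loop
vertex -3.578 -2.16 1.336
vertex -2.782 -2.043 0.677
vertex -2.612 -0.36 2.002
endloop
endfacet

endsolid


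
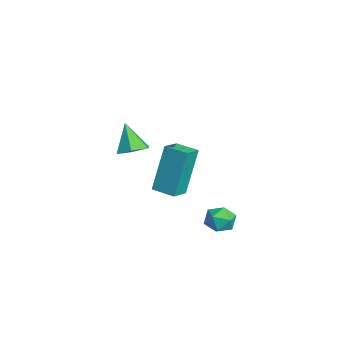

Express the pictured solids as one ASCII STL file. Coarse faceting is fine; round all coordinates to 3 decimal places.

solid 
facet normal -0.682 -0.727 0.074
outer loop
vertex 3.357 -2.698 2.028
vertex 2.746 -2.151 1.769
vertex 3.713 -3.233 0.06
endloop
endfacet
facet normal 0.711 -0.636 0.301
outer loop
vertex 4.354 -2.549 -0.009
vertex 3.357 -2.698 2.028
vertex 3.713 -3.233 0.06
endloop
endfacet
facet normal -0.683 -0.727 0.074
outer loop
vertex 3.713 -3.233 0.06
vertex 2.746 -2.151 1.769
vertex 3.102 -2.685 -0.199
endloop
endfacet
facet normal 0.172 -0.257 -0.951
outer loop
vertex 3.102 -2.685 -0.199
vertex 4.354 -2.549 -0.009
vertex 3.713 -3.233 0.06
endloop
endfacet
facet normal -0.172 0.258 0.951
outer loop
vertex 3.357 -2.698 2.028
vertex 3.387 -1.467 1.7
vertex 2.746 -2.151 1.769
endloop
endfacet
facet normal 0.710 -0.636 0.301
outer loop
vertex 3.998 -2.015 1.959
vertex 3.357 -2.698 2.028
vertex 4.354 -2.549 -0.009
endloop
endfacet
facet normal -0.172 0.258 0.951
outer loop
vertex 3.998 -2.015 1.959
vertex 3.387 -1.467 1.7
vertex 3.357 -2.698 2.028
endloop
endfacet
facet normal -0.711 0.636 -0.301
outer loop
vertex 2.746 -2.151 1.769
vertex 3.387 -1.467 1.7
vertex 3.102 -2.685 -0.199
endloop
endfacet
facet normal 0.172 -0.258 -0.951
outer loop
vertex 3.743 -2.002 -0.268
vertex 4.354 -2.549 -0.009
vertex 3.102 -2.685 -0.199
endloop
endfacet
facet normal -0.710 0.636 -0.301
outer loop
vertex 3.102 -2.685 -0.199
vertex 3.387 -1.467 1.7
vertex 3.743 -2.002 -0.268
endloop
endfacet
facet normal 0.682 0.727 -0.074
outer loop
vertex 3.743 -2.002 -0.268
vertex 3.998 -2.015 1.959
vertex 4.354 -2.549 -0.009
endloop
endfacet
facet normal 0.683 0.727 -0.074
outer loop
vertex 3.387 -1.467 1.7
vertex 3.998 -2.015 1.959
vertex 3.743 -2.002 -0.268
endloop
endfacet
facet normal -0.608 -0.008 0.794
outer loop
vertex 2.655 -0.396 -1.972
vertex 2.883 -0.995 -1.804
vertex 3.18 -0.451 -1.571
endloop
endfacet
facet normal -0.412 0.658 0.630
outer loop
vertex 2.655 -0.396 -1.972
vertex 3.18 -0.451 -1.571
vertex 3.176 0.006 -2.051
endloop
endfacet
facet normal -0.614 0.788 -0.042
outer loop
vertex 2.655 -0.396 -1.972
vertex 3.176 0.006 -2.051
vertex 2.876 -0.256 -2.581
endloop
endfacet
facet normal -0.935 0.201 -0.293
outer loop
vertex 2.655 -0.396 -1.972
vertex 2.876 -0.256 -2.581
vertex 2.695 -0.875 -2.428
endloop
endfacet
facet normal -0.930 -0.291 0.224
outer loop
vertex 2.655 -0.396 -1.972
vertex 2.695 -0.875 -2.428
vertex 2.883 -0.995 -1.804
endloop
endfacet
facet normal 0.300 0.692 0.656
outer loop
vertex 3.176 0.006 -2.051
vertex 3.18 -0.451 -1.571
vertex 3.725 -0.345 -1.932
endloop
endfacet
facet normal -0.017 -0.386 0.922
outer loop
vertex 3.18 -0.451 -1.571
vertex 2.883 -0.995 -1.804
vertex 3.544 -0.964 -1.779
endloop
endfacet
facet normal -0.539 -0.842 0.000
outer loop
vertex 2.883 -0.995 -1.804
vertex 2.695 -0.875 -2.428
vertex 3.244 -1.226 -2.309
endloop
endfacet
facet normal -0.545 -0.047 -0.837
outer loop
vertex 2.695 -0.875 -2.428
vertex 2.876 -0.256 -2.581
vertex 3.24 -0.769 -2.789
endloop
endfacet
facet normal -0.026 0.902 -0.431
outer loop
vertex 2.876 -0.256 -2.581
vertex 3.176 0.006 -2.051
vertex 3.537 -0.225 -2.556
endloop
endfacet
facet normal 0.935 -0.201 0.293
outer loop
vertex 3.765 -0.824 -2.388
vertex 3.725 -0.345 -1.932
vertex 3.544 -0.964 -1.779
endloop
endfacet
facet normal 0.614 -0.788 0.042
outer loop
vertex 3.765 -0.824 -2.388
vertex 3.544 -0.964 -1.779
vertex 3.244 -1.226 -2.309
endloop
endfacet
facet normal 0.412 -0.658 -0.630
outer loop
vertex 3.765 -0.824 -2.388
vertex 3.244 -1.226 -2.309
vertex 3.24 -0.769 -2.789
endloop
endfacet
facet normal 0.608 0.008 -0.794
outer loop
vertex 3.765 -0.824 -2.388
vertex 3.24 -0.769 -2.789
vertex 3.537 -0.225 -2.556
endloop
endfacet
facet normal 0.930 0.291 -0.224
outer loop
vertex 3.765 -0.824 -2.388
vertex 3.537 -0.225 -2.556
vertex 3.725 -0.345 -1.932
endloop
endfacet
facet normal 0.545 0.047 0.837
outer loop
vertex 3.544 -0.964 -1.779
vertex 3.725 -0.345 -1.932
vertex 3.18 -0.451 -1.571
endloop
endfacet
facet normal 0.026 -0.902 0.431
outer loop
vertex 3.244 -1.226 -2.309
vertex 3.544 -0.964 -1.779
vertex 2.883 -0.995 -1.804
endloop
endfacet
facet normal -0.300 -0.692 -0.656
outer loop
vertex 3.24 -0.769 -2.789
vertex 3.244 -1.226 -2.309
vertex 2.695 -0.875 -2.428
endloop
endfacet
facet normal 0.017 0.386 -0.922
outer loop
vertex 3.537 -0.225 -2.556
vertex 3.24 -0.769 -2.789
vertex 2.876 -0.256 -2.581
endloop
endfacet
facet normal 0.539 0.842 -0.000
outer loop
vertex 3.725 -0.345 -1.932
vertex 3.537 -0.225 -2.556
vertex 3.176 0.006 -2.051
endloop
endfacet
facet normal 0.436 0.150 -0.887
outer loop
vertex -0.632 -3.227 -0.48
vertex -1.263 -3.068 -0.763
vertex -0.863 -2.555 -0.48
endloop
endfacet
facet normal 0.585 0.201 0.786
outer loop
vertex -0.632 -3.227 -0.48
vertex -0.863 -2.555 -0.48
vertex -1.857 -3.272 0.443
endloop
endfacet
facet normal 0.437 0.149 -0.887
outer loop
vertex -0.863 -2.555 -0.48
vertex -1.263 -3.068 -0.763
vertex -1.494 -2.397 -0.764
endloop
endfacet
facet normal -0.055 0.816 0.575
outer loop
vertex -0.863 -2.555 -0.48
vertex -1.494 -2.397 -0.764
vertex -1.857 -3.272 0.443
endloop
endfacet
facet normal 0.436 0.149 -0.888
outer loop
vertex -1.494 -2.397 -0.764
vertex -1.263 -3.068 -0.763
vertex -1.895 -2.91 -1.047
endloop
endfacet
facet normal -0.818 0.554 0.155
outer loop
vertex -1.494 -2.397 -0.764
vertex -1.895 -2.91 -1.047
vertex -1.857 -3.272 0.443
endloop
endfacet
facet normal 0.436 0.150 -0.887
outer loop
vertex -1.895 -2.91 -1.047
vertex -1.263 -3.068 -0.763
vertex -1.664 -3.581 -1.047
endloop
endfacet
facet normal -0.944 -0.325 -0.055
outer loop
vertex -1.895 -2.91 -1.047
vertex -1.664 -3.581 -1.047
vertex -1.857 -3.272 0.443
endloop
endfacet
facet normal 0.437 0.150 -0.887
outer loop
vertex -1.664 -3.581 -1.047
vertex -1.263 -3.068 -0.763
vertex -1.033 -3.74 -0.763
endloop
endfacet
facet normal -0.306 -0.939 0.155
outer loop
vertex -1.664 -3.581 -1.047
vertex -1.033 -3.74 -0.763
vertex -1.857 -3.272 0.443
endloop
endfacet
facet normal 0.436 0.149 -0.888
outer loop
vertex -1.033 -3.74 -0.763
vertex -1.263 -3.068 -0.763
vertex -0.632 -3.227 -0.48
endloop
endfacet
facet normal 0.459 -0.676 0.576
outer loop
vertex -1.033 -3.74 -0.763
vertex -0.632 -3.227 -0.48
vertex -1.857 -3.272 0.443
endloop
endfacet

endsolid


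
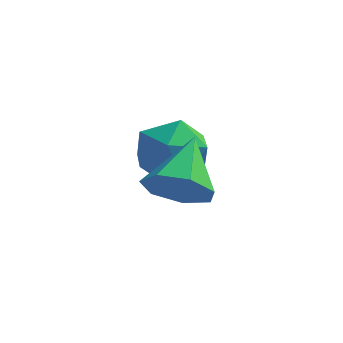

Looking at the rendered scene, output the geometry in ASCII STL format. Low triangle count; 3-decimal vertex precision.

solid 
facet normal -0.044 -0.857 -0.513
outer loop
vertex 0.537 -1.364 2.78
vertex 0.087 -0.86 1.977
vertex 1.108 -1.021 2.158
endloop
endfacet
facet normal 0.720 0.056 0.692
outer loop
vertex 0.537 -1.364 2.78
vertex 1.108 -1.021 2.158
vertex 0.173 0.82 2.983
endloop
endfacet
facet normal -0.044 -0.857 -0.513
outer loop
vertex 1.108 -1.021 2.158
vertex 0.087 -0.86 1.977
vertex 0.91 -0.557 1.4
endloop
endfacet
facet normal 0.897 0.440 0.035
outer loop
vertex 1.108 -1.021 2.158
vertex 0.91 -0.557 1.4
vertex 0.173 0.82 2.983
endloop
endfacet
facet normal -0.045 -0.857 -0.514
outer loop
vertex 0.91 -0.557 1.4
vertex 0.087 -0.86 1.977
vertex 0.092 -0.32 1.076
endloop
endfacet
facet normal 0.414 0.773 -0.480
outer loop
vertex 0.91 -0.557 1.4
vertex 0.092 -0.32 1.076
vertex 0.173 0.82 2.983
endloop
endfacet
facet normal -0.044 -0.857 -0.514
outer loop
vertex 0.092 -0.32 1.076
vertex 0.087 -0.86 1.977
vertex -0.73 -0.49 1.43
endloop
endfacet
facet normal -0.367 0.805 -0.466
outer loop
vertex 0.092 -0.32 1.076
vertex -0.73 -0.49 1.43
vertex 0.173 0.82 2.983
endloop
endfacet
facet normal -0.044 -0.857 -0.514
outer loop
vertex -0.73 -0.49 1.43
vertex 0.087 -0.86 1.977
vertex -0.937 -0.939 2.196
endloop
endfacet
facet normal -0.857 0.511 0.068
outer loop
vertex -0.73 -0.49 1.43
vertex -0.937 -0.939 2.196
vertex 0.173 0.82 2.983
endloop
endfacet
facet normal -0.044 -0.857 -0.513
outer loop
vertex -0.937 -0.939 2.196
vertex 0.087 -0.86 1.977
vertex -0.373 -1.327 2.797
endloop
endfacet
facet normal -0.687 0.113 0.718
outer loop
vertex -0.937 -0.939 2.196
vertex -0.373 -1.327 2.797
vertex 0.173 0.82 2.983
endloop
endfacet
facet normal -0.044 -0.857 -0.513
outer loop
vertex -0.373 -1.327 2.797
vertex 0.087 -0.86 1.977
vertex 0.537 -1.364 2.78
endloop
endfacet
facet normal 0.015 -0.090 0.996
outer loop
vertex -0.373 -1.327 2.797
vertex 0.537 -1.364 2.78
vertex 0.173 0.82 2.983
endloop
endfacet
facet normal -0.889 0.397 0.227
outer loop
vertex -1.851 2.449 0.918
vertex -1.695 2.125 2.094
vertex -1.305 3.223 1.702
endloop
endfacet
facet normal -0.590 0.741 -0.321
outer loop
vertex -1.851 2.449 0.918
vertex -1.305 3.223 1.702
vertex -0.859 3.085 0.564
endloop
endfacet
facet normal -0.471 0.266 -0.841
outer loop
vertex -1.851 2.449 0.918
vertex -0.859 3.085 0.564
vertex -0.974 1.9 0.253
endloop
endfacet
facet normal -0.697 -0.371 -0.613
outer loop
vertex -1.851 2.449 0.918
vertex -0.974 1.9 0.253
vertex -1.49 1.307 1.199
endloop
endfacet
facet normal -0.956 -0.291 0.047
outer loop
vertex -1.851 2.449 0.918
vertex -1.49 1.307 1.199
vertex -1.695 2.125 2.094
endloop
endfacet
facet normal 0.042 0.994 -0.104
outer loop
vertex -0.859 3.085 0.564
vertex -1.305 3.223 1.702
vertex -0.09 3.153 1.521
endloop
endfacet
facet normal -0.443 0.437 0.783
outer loop
vertex -1.305 3.223 1.702
vertex -1.695 2.125 2.094
vertex -0.606 2.56 2.467
endloop
endfacet
facet normal -0.551 -0.675 0.491
outer loop
vertex -1.695 2.125 2.094
vertex -1.49 1.307 1.199
vertex -0.721 1.375 2.156
endloop
endfacet
facet normal -0.132 -0.806 -0.577
outer loop
vertex -1.49 1.307 1.199
vertex -0.974 1.9 0.253
vertex -0.275 1.237 1.018
endloop
endfacet
facet normal 0.234 0.226 -0.946
outer loop
vertex -0.974 1.9 0.253
vertex -0.859 3.085 0.564
vertex 0.115 2.335 0.626
endloop
endfacet
facet normal 0.697 0.371 0.613
outer loop
vertex 0.271 2.011 1.802
vertex -0.09 3.153 1.521
vertex -0.606 2.56 2.467
endloop
endfacet
facet normal 0.471 -0.266 0.841
outer loop
vertex 0.271 2.011 1.802
vertex -0.606 2.56 2.467
vertex -0.721 1.375 2.156
endloop
endfacet
facet normal 0.590 -0.741 0.321
outer loop
vertex 0.271 2.011 1.802
vertex -0.721 1.375 2.156
vertex -0.275 1.237 1.018
endloop
endfacet
facet normal 0.889 -0.397 -0.227
outer loop
vertex 0.271 2.011 1.802
vertex -0.275 1.237 1.018
vertex 0.115 2.335 0.626
endloop
endfacet
facet normal 0.956 0.291 -0.047
outer loop
vertex 0.271 2.011 1.802
vertex 0.115 2.335 0.626
vertex -0.09 3.153 1.521
endloop
endfacet
facet normal 0.132 0.806 0.577
outer loop
vertex -0.606 2.56 2.467
vertex -0.09 3.153 1.521
vertex -1.305 3.223 1.702
endloop
endfacet
facet normal -0.234 -0.226 0.946
outer loop
vertex -0.721 1.375 2.156
vertex -0.606 2.56 2.467
vertex -1.695 2.125 2.094
endloop
endfacet
facet normal -0.042 -0.994 0.104
outer loop
vertex -0.275 1.237 1.018
vertex -0.721 1.375 2.156
vertex -1.49 1.307 1.199
endloop
endfacet
facet normal 0.443 -0.437 -0.783
outer loop
vertex 0.115 2.335 0.626
vertex -0.275 1.237 1.018
vertex -0.974 1.9 0.253
endloop
endfacet
facet normal 0.551 0.675 -0.491
outer loop
vertex -0.09 3.153 1.521
vertex 0.115 2.335 0.626
vertex -0.859 3.085 0.564
endloop
endfacet

endsolid


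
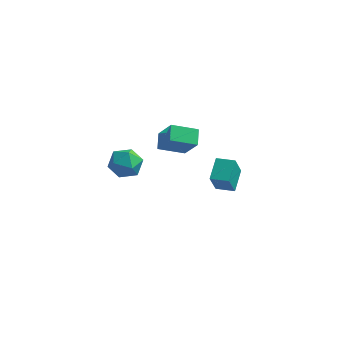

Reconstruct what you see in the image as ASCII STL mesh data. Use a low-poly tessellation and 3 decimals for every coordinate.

solid 
facet normal -0.996 0.006 -0.094
outer loop
vertex 1.963 2.468 -3.613
vertex 1.909 3.829 -2.962
vertex 2.106 3.177 -5.084
endloop
endfacet
facet normal 0.036 -0.902 -0.431
outer loop
vertex 3.231 3.171 -4.978
vertex 1.963 2.468 -3.613
vertex 2.106 3.177 -5.084
endloop
endfacet
facet normal -0.996 0.006 -0.094
outer loop
vertex 2.106 3.177 -5.084
vertex 1.909 3.829 -2.962
vertex 2.052 4.539 -4.433
endloop
endfacet
facet normal 0.087 0.432 -0.897
outer loop
vertex 2.052 4.539 -4.433
vertex 3.231 3.171 -4.978
vertex 2.106 3.177 -5.084
endloop
endfacet
facet normal -0.087 -0.433 0.897
outer loop
vertex 1.963 2.468 -3.613
vertex 3.034 3.823 -2.856
vertex 1.909 3.829 -2.962
endloop
endfacet
facet normal 0.035 -0.901 -0.432
outer loop
vertex 3.088 2.461 -3.507
vertex 1.963 2.468 -3.613
vertex 3.231 3.171 -4.978
endloop
endfacet
facet normal -0.087 -0.432 0.897
outer loop
vertex 3.088 2.461 -3.507
vertex 3.034 3.823 -2.856
vertex 1.963 2.468 -3.613
endloop
endfacet
facet normal -0.036 0.901 0.432
outer loop
vertex 1.909 3.829 -2.962
vertex 3.034 3.823 -2.856
vertex 2.052 4.539 -4.433
endloop
endfacet
facet normal 0.087 0.433 -0.897
outer loop
vertex 3.177 4.532 -4.327
vertex 3.231 3.171 -4.978
vertex 2.052 4.539 -4.433
endloop
endfacet
facet normal -0.035 0.902 0.431
outer loop
vertex 2.052 4.539 -4.433
vertex 3.034 3.823 -2.856
vertex 3.177 4.532 -4.327
endloop
endfacet
facet normal 0.996 -0.006 0.094
outer loop
vertex 3.177 4.532 -4.327
vertex 3.088 2.461 -3.507
vertex 3.231 3.171 -4.978
endloop
endfacet
facet normal 0.996 -0.006 0.094
outer loop
vertex 3.034 3.823 -2.856
vertex 3.088 2.461 -3.507
vertex 3.177 4.532 -4.327
endloop
endfacet
facet normal -0.833 -0.419 0.361
outer loop
vertex 1.043 -1.724 2.988
vertex 0.809 -0.837 3.478
vertex 0.164 -1.182 1.588
endloop
endfacet
facet normal 0.226 -0.852 -0.472
outer loop
vertex 1.471 -0.523 1.022
vertex 1.043 -1.724 2.988
vertex 0.164 -1.182 1.588
endloop
endfacet
facet normal -0.833 -0.420 0.361
outer loop
vertex 0.164 -1.182 1.588
vertex 0.809 -0.837 3.478
vertex -0.071 -0.295 2.078
endloop
endfacet
facet normal -0.505 0.311 -0.805
outer loop
vertex -0.071 -0.295 2.078
vertex 1.471 -0.523 1.022
vertex 0.164 -1.182 1.588
endloop
endfacet
facet normal 0.505 -0.311 0.805
outer loop
vertex 1.043 -1.724 2.988
vertex 2.116 -0.178 2.912
vertex 0.809 -0.837 3.478
endloop
endfacet
facet normal 0.225 -0.852 -0.472
outer loop
vertex 2.351 -1.065 2.422
vertex 1.043 -1.724 2.988
vertex 1.471 -0.523 1.022
endloop
endfacet
facet normal 0.505 -0.311 0.805
outer loop
vertex 2.351 -1.065 2.422
vertex 2.116 -0.178 2.912
vertex 1.043 -1.724 2.988
endloop
endfacet
facet normal -0.226 0.852 0.472
outer loop
vertex 0.809 -0.837 3.478
vertex 2.116 -0.178 2.912
vertex -0.071 -0.295 2.078
endloop
endfacet
facet normal -0.505 0.311 -0.805
outer loop
vertex 1.237 0.364 1.512
vertex 1.471 -0.523 1.022
vertex -0.071 -0.295 2.078
endloop
endfacet
facet normal -0.225 0.853 0.472
outer loop
vertex -0.071 -0.295 2.078
vertex 2.116 -0.178 2.912
vertex 1.237 0.364 1.512
endloop
endfacet
facet normal 0.833 0.419 -0.361
outer loop
vertex 1.237 0.364 1.512
vertex 2.351 -1.065 2.422
vertex 1.471 -0.523 1.022
endloop
endfacet
facet normal 0.833 0.420 -0.360
outer loop
vertex 2.116 -0.178 2.912
vertex 2.351 -1.065 2.422
vertex 1.237 0.364 1.512
endloop
endfacet
facet normal -0.217 0.467 0.857
outer loop
vertex -0.714 -2.766 2.627
vertex -1.489 -3.397 2.774
vertex -0.574 -3.629 3.132
endloop
endfacet
facet normal 0.483 0.499 0.719
outer loop
vertex -0.714 -2.766 2.627
vertex -0.574 -3.629 3.132
vertex 0.112 -3.321 2.458
endloop
endfacet
facet normal 0.568 0.819 0.086
outer loop
vertex -0.714 -2.766 2.627
vertex 0.112 -3.321 2.458
vertex -0.379 -2.899 1.684
endloop
endfacet
facet normal -0.080 0.983 -0.167
outer loop
vertex -0.714 -2.766 2.627
vertex -0.379 -2.899 1.684
vertex -1.368 -2.946 1.879
endloop
endfacet
facet normal -0.564 0.765 0.309
outer loop
vertex -0.714 -2.766 2.627
vertex -1.368 -2.946 1.879
vertex -1.489 -3.397 2.774
endloop
endfacet
facet normal 0.728 -0.168 0.664
outer loop
vertex 0.112 -3.321 2.458
vertex -0.574 -3.629 3.132
vertex -0.152 -4.294 2.501
endloop
endfacet
facet normal -0.404 -0.222 0.888
outer loop
vertex -0.574 -3.629 3.132
vertex -1.489 -3.397 2.774
vertex -1.141 -4.341 2.696
endloop
endfacet
facet normal -0.965 0.262 0.002
outer loop
vertex -1.489 -3.397 2.774
vertex -1.368 -2.946 1.879
vertex -1.632 -3.919 1.922
endloop
endfacet
facet normal -0.181 0.614 -0.768
outer loop
vertex -1.368 -2.946 1.879
vertex -0.379 -2.899 1.684
vertex -0.946 -3.611 1.248
endloop
endfacet
facet normal 0.866 0.349 -0.359
outer loop
vertex -0.379 -2.899 1.684
vertex 0.112 -3.321 2.458
vertex -0.031 -3.843 1.606
endloop
endfacet
facet normal 0.080 -0.983 0.167
outer loop
vertex -0.806 -4.474 1.753
vertex -0.152 -4.294 2.501
vertex -1.141 -4.341 2.696
endloop
endfacet
facet normal -0.568 -0.819 -0.086
outer loop
vertex -0.806 -4.474 1.753
vertex -1.141 -4.341 2.696
vertex -1.632 -3.919 1.922
endloop
endfacet
facet normal -0.483 -0.499 -0.719
outer loop
vertex -0.806 -4.474 1.753
vertex -1.632 -3.919 1.922
vertex -0.946 -3.611 1.248
endloop
endfacet
facet normal 0.217 -0.467 -0.857
outer loop
vertex -0.806 -4.474 1.753
vertex -0.946 -3.611 1.248
vertex -0.031 -3.843 1.606
endloop
endfacet
facet normal 0.564 -0.765 -0.309
outer loop
vertex -0.806 -4.474 1.753
vertex -0.031 -3.843 1.606
vertex -0.152 -4.294 2.501
endloop
endfacet
facet normal 0.181 -0.614 0.768
outer loop
vertex -1.141 -4.341 2.696
vertex -0.152 -4.294 2.501
vertex -0.574 -3.629 3.132
endloop
endfacet
facet normal -0.866 -0.349 0.359
outer loop
vertex -1.632 -3.919 1.922
vertex -1.141 -4.341 2.696
vertex -1.489 -3.397 2.774
endloop
endfacet
facet normal -0.728 0.168 -0.664
outer loop
vertex -0.946 -3.611 1.248
vertex -1.632 -3.919 1.922
vertex -1.368 -2.946 1.879
endloop
endfacet
facet normal 0.404 0.222 -0.888
outer loop
vertex -0.031 -3.843 1.606
vertex -0.946 -3.611 1.248
vertex -0.379 -2.899 1.684
endloop
endfacet
facet normal 0.965 -0.262 -0.002
outer loop
vertex -0.152 -4.294 2.501
vertex -0.031 -3.843 1.606
vertex 0.112 -3.321 2.458
endloop
endfacet

endsolid


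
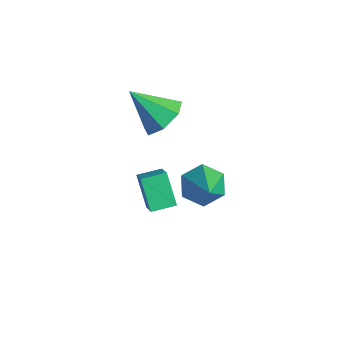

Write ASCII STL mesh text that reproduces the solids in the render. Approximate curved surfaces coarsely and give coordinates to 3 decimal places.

solid 
facet normal -0.699 0.332 -0.633
outer loop
vertex 3.193 -1.267 -0.53
vertex 2.581 -1.818 -0.143
vertex 2.696 -0.972 0.173
endloop
endfacet
facet normal 0.681 0.708 0.184
outer loop
vertex 3.193 -1.267 -0.53
vertex 2.696 -0.972 0.173
vertex 4.019 -2.502 1.163
endloop
endfacet
facet normal -0.699 0.332 -0.634
outer loop
vertex 2.696 -0.972 0.173
vertex 2.581 -1.818 -0.143
vertex 2.083 -1.523 0.56
endloop
endfacet
facet normal 0.023 0.557 0.830
outer loop
vertex 2.696 -0.972 0.173
vertex 2.083 -1.523 0.56
vertex 4.019 -2.502 1.163
endloop
endfacet
facet normal -0.699 0.332 -0.634
outer loop
vertex 2.083 -1.523 0.56
vertex 2.581 -1.818 -0.143
vertex 1.968 -2.369 0.244
endloop
endfacet
facet normal -0.408 -0.270 0.872
outer loop
vertex 2.083 -1.523 0.56
vertex 1.968 -2.369 0.244
vertex 4.019 -2.502 1.163
endloop
endfacet
facet normal -0.699 0.332 -0.633
outer loop
vertex 1.968 -2.369 0.244
vertex 2.581 -1.818 -0.143
vertex 2.465 -2.664 -0.459
endloop
endfacet
facet normal -0.182 -0.946 0.269
outer loop
vertex 1.968 -2.369 0.244
vertex 2.465 -2.664 -0.459
vertex 4.019 -2.502 1.163
endloop
endfacet
facet normal -0.699 0.332 -0.633
outer loop
vertex 2.465 -2.664 -0.459
vertex 2.581 -1.818 -0.143
vertex 3.078 -2.113 -0.846
endloop
endfacet
facet normal 0.476 -0.794 -0.377
outer loop
vertex 2.465 -2.664 -0.459
vertex 3.078 -2.113 -0.846
vertex 4.019 -2.502 1.163
endloop
endfacet
facet normal -0.699 0.332 -0.633
outer loop
vertex 3.078 -2.113 -0.846
vertex 2.581 -1.818 -0.143
vertex 3.193 -1.267 -0.53
endloop
endfacet
facet normal 0.908 0.033 -0.419
outer loop
vertex 3.078 -2.113 -0.846
vertex 3.193 -1.267 -0.53
vertex 4.019 -2.502 1.163
endloop
endfacet
facet normal 0.536 0.470 -0.702
outer loop
vertex -0.443 -1.597 0.548
vertex -1.267 -1.088 0.26
vertex -0.58 -0.833 0.955
endloop
endfacet
facet normal 0.514 -0.330 0.792
outer loop
vertex -0.443 -1.597 0.548
vertex -0.58 -0.833 0.955
vertex -2.273 -1.972 1.58
endloop
endfacet
facet normal 0.535 0.470 -0.702
outer loop
vertex -0.58 -0.833 0.955
vertex -1.267 -1.088 0.26
vertex -1.234 -0.261 0.839
endloop
endfacet
facet normal 0.123 0.331 0.936
outer loop
vertex -0.58 -0.833 0.955
vertex -1.234 -0.261 0.839
vertex -2.273 -1.972 1.58
endloop
endfacet
facet normal 0.535 0.470 -0.702
outer loop
vertex -1.234 -0.261 0.839
vertex -1.267 -1.088 0.26
vertex -1.913 -0.312 0.287
endloop
endfacet
facet normal -0.536 0.588 0.605
outer loop
vertex -1.234 -0.261 0.839
vertex -1.913 -0.312 0.287
vertex -2.273 -1.972 1.58
endloop
endfacet
facet normal 0.535 0.470 -0.702
outer loop
vertex -1.913 -0.312 0.287
vertex -1.267 -1.088 0.26
vertex -2.105 -0.948 -0.285
endloop
endfacet
facet normal -0.968 0.248 0.049
outer loop
vertex -1.913 -0.312 0.287
vertex -2.105 -0.948 -0.285
vertex -2.273 -1.972 1.58
endloop
endfacet
facet normal 0.535 0.470 -0.702
outer loop
vertex -2.105 -0.948 -0.285
vertex -1.267 -1.088 0.26
vertex -1.666 -1.689 -0.447
endloop
endfacet
facet normal -0.845 -0.432 -0.314
outer loop
vertex -2.105 -0.948 -0.285
vertex -1.666 -1.689 -0.447
vertex -2.273 -1.972 1.58
endloop
endfacet
facet normal 0.536 0.470 -0.702
outer loop
vertex -1.666 -1.689 -0.447
vertex -1.267 -1.088 0.26
vertex -0.927 -1.978 -0.076
endloop
endfacet
facet normal -0.263 -0.942 -0.210
outer loop
vertex -1.666 -1.689 -0.447
vertex -0.927 -1.978 -0.076
vertex -2.273 -1.972 1.58
endloop
endfacet
facet normal 0.535 0.470 -0.702
outer loop
vertex -0.927 -1.978 -0.076
vertex -1.267 -1.088 0.26
vertex -0.443 -1.597 0.548
endloop
endfacet
facet normal 0.342 -0.896 0.282
outer loop
vertex -0.927 -1.978 -0.076
vertex -0.443 -1.597 0.548
vertex -2.273 -1.972 1.58
endloop
endfacet
facet normal -0.695 0.294 -0.656
outer loop
vertex -0.301 -2.921 -1.533
vertex -0.002 -1.963 -1.421
vertex 0.668 -3.095 -2.638
endloop
endfacet
facet normal -0.297 -0.948 -0.111
outer loop
vertex 1.662 -3.517 -1.699
vertex -0.301 -2.921 -1.533
vertex 0.668 -3.095 -2.638
endloop
endfacet
facet normal -0.694 0.295 -0.657
outer loop
vertex 0.668 -3.095 -2.638
vertex -0.002 -1.963 -1.421
vertex 0.968 -2.138 -2.525
endloop
endfacet
facet normal 0.655 -0.117 -0.746
outer loop
vertex 0.968 -2.138 -2.525
vertex 1.662 -3.517 -1.699
vertex 0.668 -3.095 -2.638
endloop
endfacet
facet normal -0.655 0.117 0.746
outer loop
vertex -0.301 -2.921 -1.533
vertex 0.992 -2.385 -0.482
vertex -0.002 -1.963 -1.421
endloop
endfacet
facet normal -0.297 -0.948 -0.111
outer loop
vertex 0.692 -3.342 -0.595
vertex -0.301 -2.921 -1.533
vertex 1.662 -3.517 -1.699
endloop
endfacet
facet normal -0.655 0.117 0.746
outer loop
vertex 0.692 -3.342 -0.595
vertex 0.992 -2.385 -0.482
vertex -0.301 -2.921 -1.533
endloop
endfacet
facet normal 0.298 0.948 0.111
outer loop
vertex -0.002 -1.963 -1.421
vertex 0.992 -2.385 -0.482
vertex 0.968 -2.138 -2.525
endloop
endfacet
facet normal 0.655 -0.117 -0.746
outer loop
vertex 1.961 -2.559 -1.587
vertex 1.662 -3.517 -1.699
vertex 0.968 -2.138 -2.525
endloop
endfacet
facet normal 0.297 0.948 0.111
outer loop
vertex 0.968 -2.138 -2.525
vertex 0.992 -2.385 -0.482
vertex 1.961 -2.559 -1.587
endloop
endfacet
facet normal 0.695 -0.294 0.657
outer loop
vertex 1.961 -2.559 -1.587
vertex 0.692 -3.342 -0.595
vertex 1.662 -3.517 -1.699
endloop
endfacet
facet normal 0.695 -0.295 0.656
outer loop
vertex 0.992 -2.385 -0.482
vertex 0.692 -3.342 -0.595
vertex 1.961 -2.559 -1.587
endloop
endfacet

endsolid


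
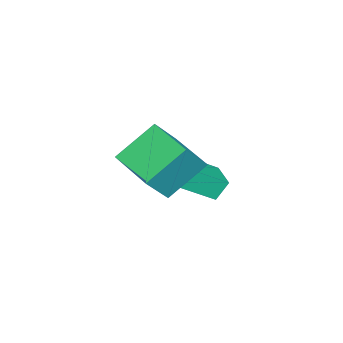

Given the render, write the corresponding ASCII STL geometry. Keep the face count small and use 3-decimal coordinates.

solid 
facet normal -0.389 0.381 0.839
outer loop
vertex -1.842 -2.565 -2.574
vertex -0.856 -1.77 -2.478
vertex -2.878 -1.142 -3.701
endloop
endfacet
facet normal -0.777 -0.625 -0.075
outer loop
vertex -2.544 -1.47 -4.422
vertex -1.842 -2.565 -2.574
vertex -2.878 -1.142 -3.701
endloop
endfacet
facet normal -0.389 0.381 0.839
outer loop
vertex -2.878 -1.142 -3.701
vertex -0.856 -1.77 -2.478
vertex -1.892 -0.348 -3.605
endloop
endfacet
facet normal -0.496 0.681 -0.539
outer loop
vertex -1.892 -0.348 -3.605
vertex -2.544 -1.47 -4.422
vertex -2.878 -1.142 -3.701
endloop
endfacet
facet normal 0.496 -0.680 0.539
outer loop
vertex -1.842 -2.565 -2.574
vertex -0.522 -2.098 -3.199
vertex -0.856 -1.77 -2.478
endloop
endfacet
facet normal -0.776 -0.626 -0.076
outer loop
vertex -1.508 -2.892 -3.295
vertex -1.842 -2.565 -2.574
vertex -2.544 -1.47 -4.422
endloop
endfacet
facet normal 0.496 -0.681 0.539
outer loop
vertex -1.508 -2.892 -3.295
vertex -0.522 -2.098 -3.199
vertex -1.842 -2.565 -2.574
endloop
endfacet
facet normal 0.777 0.625 0.075
outer loop
vertex -0.856 -1.77 -2.478
vertex -0.522 -2.098 -3.199
vertex -1.892 -0.348 -3.605
endloop
endfacet
facet normal -0.496 0.681 -0.539
outer loop
vertex -1.558 -0.675 -4.326
vertex -2.544 -1.47 -4.422
vertex -1.892 -0.348 -3.605
endloop
endfacet
facet normal 0.776 0.626 0.076
outer loop
vertex -1.892 -0.348 -3.605
vertex -0.522 -2.098 -3.199
vertex -1.558 -0.675 -4.326
endloop
endfacet
facet normal 0.389 -0.381 -0.839
outer loop
vertex -1.558 -0.675 -4.326
vertex -1.508 -2.892 -3.295
vertex -2.544 -1.47 -4.422
endloop
endfacet
facet normal 0.389 -0.381 -0.839
outer loop
vertex -0.522 -2.098 -3.199
vertex -1.508 -2.892 -3.295
vertex -1.558 -0.675 -4.326
endloop
endfacet
facet normal -0.602 0.223 -0.766
outer loop
vertex -0.381 -1.588 -0.885
vertex 0.512 -0.108 -1.156
vertex 0.718 -2.455 -2.001
endloop
endfacet
facet normal -0.510 -0.846 0.155
outer loop
vertex 1.628 -2.792 -0.844
vertex -0.381 -1.588 -0.885
vertex 0.718 -2.455 -2.001
endloop
endfacet
facet normal -0.602 0.223 -0.766
outer loop
vertex 0.718 -2.455 -2.001
vertex 0.512 -0.108 -1.156
vertex 1.611 -0.974 -2.272
endloop
endfacet
facet normal 0.614 -0.484 -0.624
outer loop
vertex 1.611 -0.974 -2.272
vertex 1.628 -2.792 -0.844
vertex 0.718 -2.455 -2.001
endloop
endfacet
facet normal -0.614 0.484 0.624
outer loop
vertex -0.381 -1.588 -0.885
vertex 1.422 -0.445 0.001
vertex 0.512 -0.108 -1.156
endloop
endfacet
facet normal -0.510 -0.846 0.154
outer loop
vertex 0.529 -1.926 0.272
vertex -0.381 -1.588 -0.885
vertex 1.628 -2.792 -0.844
endloop
endfacet
facet normal -0.613 0.484 0.624
outer loop
vertex 0.529 -1.926 0.272
vertex 1.422 -0.445 0.001
vertex -0.381 -1.588 -0.885
endloop
endfacet
facet normal 0.510 0.846 -0.155
outer loop
vertex 0.512 -0.108 -1.156
vertex 1.422 -0.445 0.001
vertex 1.611 -0.974 -2.272
endloop
endfacet
facet normal 0.613 -0.484 -0.624
outer loop
vertex 2.521 -1.312 -1.115
vertex 1.628 -2.792 -0.844
vertex 1.611 -0.974 -2.272
endloop
endfacet
facet normal 0.511 0.846 -0.154
outer loop
vertex 1.611 -0.974 -2.272
vertex 1.422 -0.445 0.001
vertex 2.521 -1.312 -1.115
endloop
endfacet
facet normal 0.602 -0.223 0.766
outer loop
vertex 2.521 -1.312 -1.115
vertex 0.529 -1.926 0.272
vertex 1.628 -2.792 -0.844
endloop
endfacet
facet normal 0.602 -0.223 0.766
outer loop
vertex 1.422 -0.445 0.001
vertex 0.529 -1.926 0.272
vertex 2.521 -1.312 -1.115
endloop
endfacet

endsolid


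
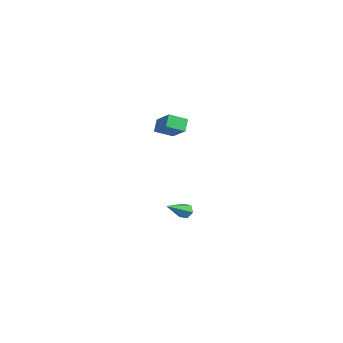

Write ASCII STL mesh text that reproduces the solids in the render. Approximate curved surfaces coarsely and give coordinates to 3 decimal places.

solid 
facet normal -0.735 0.112 -0.669
outer loop
vertex 0.397 -3.496 3.462
vertex 0.021 -2.968 3.964
vertex 0.952 -2.657 2.993
endloop
endfacet
facet normal 0.458 -0.645 -0.612
outer loop
vertex 2.099 -2.832 4.036
vertex 0.397 -3.496 3.462
vertex 0.952 -2.657 2.993
endloop
endfacet
facet normal -0.735 0.112 -0.669
outer loop
vertex 0.952 -2.657 2.993
vertex 0.021 -2.968 3.964
vertex 0.576 -2.128 3.495
endloop
endfacet
facet normal 0.500 0.756 -0.423
outer loop
vertex 0.576 -2.128 3.495
vertex 2.099 -2.832 4.036
vertex 0.952 -2.657 2.993
endloop
endfacet
facet normal -0.499 -0.757 0.422
outer loop
vertex 0.397 -3.496 3.462
vertex 1.168 -3.143 5.007
vertex 0.021 -2.968 3.964
endloop
endfacet
facet normal 0.458 -0.644 -0.612
outer loop
vertex 1.544 -3.672 4.505
vertex 0.397 -3.496 3.462
vertex 2.099 -2.832 4.036
endloop
endfacet
facet normal -0.500 -0.756 0.422
outer loop
vertex 1.544 -3.672 4.505
vertex 1.168 -3.143 5.007
vertex 0.397 -3.496 3.462
endloop
endfacet
facet normal -0.458 0.645 0.612
outer loop
vertex 0.021 -2.968 3.964
vertex 1.168 -3.143 5.007
vertex 0.576 -2.128 3.495
endloop
endfacet
facet normal 0.500 0.757 -0.422
outer loop
vertex 1.723 -2.304 4.538
vertex 2.099 -2.832 4.036
vertex 0.576 -2.128 3.495
endloop
endfacet
facet normal -0.458 0.645 0.612
outer loop
vertex 0.576 -2.128 3.495
vertex 1.168 -3.143 5.007
vertex 1.723 -2.304 4.538
endloop
endfacet
facet normal 0.735 -0.112 0.669
outer loop
vertex 1.723 -2.304 4.538
vertex 1.544 -3.672 4.505
vertex 2.099 -2.832 4.036
endloop
endfacet
facet normal 0.735 -0.112 0.669
outer loop
vertex 1.168 -3.143 5.007
vertex 1.544 -3.672 4.505
vertex 1.723 -2.304 4.538
endloop
endfacet
facet normal -0.086 0.768 -0.635
outer loop
vertex 1.388 -1.601 -3.449
vertex 0.903 -1.73 -3.539
vertex 1.015 -1.405 -3.161
endloop
endfacet
facet normal 0.680 0.334 0.653
outer loop
vertex 1.388 -1.601 -3.449
vertex 1.015 -1.405 -3.161
vertex 1.077 -3.25 -2.281
endloop
endfacet
facet normal -0.088 0.768 -0.634
outer loop
vertex 1.015 -1.405 -3.161
vertex 0.903 -1.73 -3.539
vertex 0.53 -1.535 -3.251
endloop
endfacet
facet normal -0.271 0.407 0.872
outer loop
vertex 1.015 -1.405 -3.161
vertex 0.53 -1.535 -3.251
vertex 1.077 -3.25 -2.281
endloop
endfacet
facet normal -0.089 0.767 -0.635
outer loop
vertex 0.53 -1.535 -3.251
vertex 0.903 -1.73 -3.539
vertex 0.418 -1.86 -3.628
endloop
endfacet
facet normal -0.929 -0.094 0.357
outer loop
vertex 0.53 -1.535 -3.251
vertex 0.418 -1.86 -3.628
vertex 1.077 -3.25 -2.281
endloop
endfacet
facet normal -0.089 0.767 -0.635
outer loop
vertex 0.418 -1.86 -3.628
vertex 0.903 -1.73 -3.539
vertex 0.791 -2.055 -3.916
endloop
endfacet
facet normal -0.641 -0.669 -0.377
outer loop
vertex 0.418 -1.86 -3.628
vertex 0.791 -2.055 -3.916
vertex 1.077 -3.25 -2.281
endloop
endfacet
facet normal -0.088 0.767 -0.635
outer loop
vertex 0.791 -2.055 -3.916
vertex 0.903 -1.73 -3.539
vertex 1.276 -1.925 -3.826
endloop
endfacet
facet normal 0.309 -0.741 -0.596
outer loop
vertex 0.791 -2.055 -3.916
vertex 1.276 -1.925 -3.826
vertex 1.077 -3.25 -2.281
endloop
endfacet
facet normal -0.087 0.768 -0.634
outer loop
vertex 1.276 -1.925 -3.826
vertex 0.903 -1.73 -3.539
vertex 1.388 -1.601 -3.449
endloop
endfacet
facet normal 0.967 -0.240 -0.081
outer loop
vertex 1.276 -1.925 -3.826
vertex 1.388 -1.601 -3.449
vertex 1.077 -3.25 -2.281
endloop
endfacet

endsolid


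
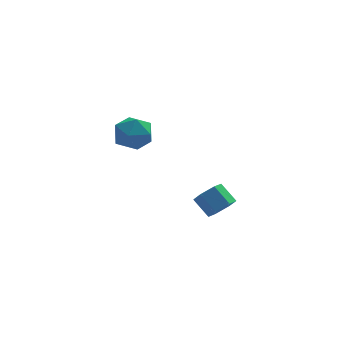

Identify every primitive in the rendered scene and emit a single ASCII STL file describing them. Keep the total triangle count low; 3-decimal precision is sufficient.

solid 
facet normal -0.157 0.987 -0.035
outer loop
vertex -1.828 -1.572 3.4
vertex -2.726 -1.711 3.508
vertex -2.19 -1.6 4.24
endloop
endfacet
facet normal 0.486 0.841 0.238
outer loop
vertex -1.828 -1.572 3.4
vertex -2.19 -1.6 4.24
vertex -1.392 -2.014 4.072
endloop
endfacet
facet normal 0.851 0.464 -0.247
outer loop
vertex -1.828 -1.572 3.4
vertex -1.392 -2.014 4.072
vertex -1.435 -2.381 3.235
endloop
endfacet
facet normal 0.432 0.377 -0.819
outer loop
vertex -1.828 -1.572 3.4
vertex -1.435 -2.381 3.235
vertex -2.26 -2.194 2.886
endloop
endfacet
facet normal -0.191 0.701 -0.687
outer loop
vertex -1.828 -1.572 3.4
vertex -2.26 -2.194 2.886
vertex -2.726 -1.711 3.508
endloop
endfacet
facet normal 0.394 0.429 0.813
outer loop
vertex -1.392 -2.014 4.072
vertex -2.19 -1.6 4.24
vertex -2.02 -2.426 4.594
endloop
endfacet
facet normal -0.647 0.666 0.373
outer loop
vertex -2.19 -1.6 4.24
vertex -2.726 -1.711 3.508
vertex -2.845 -2.239 4.245
endloop
endfacet
facet normal -0.701 0.203 -0.683
outer loop
vertex -2.726 -1.711 3.508
vertex -2.26 -2.194 2.886
vertex -2.888 -2.606 3.408
endloop
endfacet
facet normal 0.306 -0.321 -0.896
outer loop
vertex -2.26 -2.194 2.886
vertex -1.435 -2.381 3.235
vertex -2.09 -3.02 3.24
endloop
endfacet
facet normal 0.983 -0.181 0.029
outer loop
vertex -1.435 -2.381 3.235
vertex -1.392 -2.014 4.072
vertex -1.554 -2.909 3.972
endloop
endfacet
facet normal -0.432 -0.377 0.819
outer loop
vertex -2.452 -3.048 4.08
vertex -2.02 -2.426 4.594
vertex -2.845 -2.239 4.245
endloop
endfacet
facet normal -0.851 -0.464 0.247
outer loop
vertex -2.452 -3.048 4.08
vertex -2.845 -2.239 4.245
vertex -2.888 -2.606 3.408
endloop
endfacet
facet normal -0.486 -0.841 -0.238
outer loop
vertex -2.452 -3.048 4.08
vertex -2.888 -2.606 3.408
vertex -2.09 -3.02 3.24
endloop
endfacet
facet normal 0.157 -0.987 0.035
outer loop
vertex -2.452 -3.048 4.08
vertex -2.09 -3.02 3.24
vertex -1.554 -2.909 3.972
endloop
endfacet
facet normal 0.191 -0.701 0.687
outer loop
vertex -2.452 -3.048 4.08
vertex -1.554 -2.909 3.972
vertex -2.02 -2.426 4.594
endloop
endfacet
facet normal -0.306 0.321 0.896
outer loop
vertex -2.845 -2.239 4.245
vertex -2.02 -2.426 4.594
vertex -2.19 -1.6 4.24
endloop
endfacet
facet normal -0.983 0.181 -0.029
outer loop
vertex -2.888 -2.606 3.408
vertex -2.845 -2.239 4.245
vertex -2.726 -1.711 3.508
endloop
endfacet
facet normal -0.394 -0.429 -0.813
outer loop
vertex -2.09 -3.02 3.24
vertex -2.888 -2.606 3.408
vertex -2.26 -2.194 2.886
endloop
endfacet
facet normal 0.647 -0.666 -0.373
outer loop
vertex -1.554 -2.909 3.972
vertex -2.09 -3.02 3.24
vertex -1.435 -2.381 3.235
endloop
endfacet
facet normal 0.701 -0.203 0.683
outer loop
vertex -2.02 -2.426 4.594
vertex -1.554 -2.909 3.972
vertex -1.392 -2.014 4.072
endloop
endfacet
facet normal 0.473 -0.624 -0.622
outer loop
vertex 2.008 -1.124 -1.844
vertex 1.613 -1.654 -1.613
vertex 1.4 -1.271 -2.159
endloop
endfacet
facet normal 0.150 0.752 -0.641
outer loop
vertex 2.008 -1.124 -1.844
vertex 1.4 -1.271 -2.159
vertex 1.501 -0.456 -1.179
endloop
endfacet
facet normal 0.148 0.753 -0.641
outer loop
vertex 1.501 -0.456 -1.179
vertex 1.4 -1.271 -2.159
vertex 0.894 -0.604 -1.493
endloop
endfacet
facet normal -0.474 0.624 0.621
outer loop
vertex 1.501 -0.456 -1.179
vertex 0.894 -0.604 -1.493
vertex 1.107 -0.986 -0.947
endloop
endfacet
facet normal 0.472 -0.624 -0.622
outer loop
vertex 1.4 -1.271 -2.159
vertex 1.613 -1.654 -1.613
vertex 1.005 -1.801 -1.927
endloop
endfacet
facet normal -0.677 0.194 -0.709
outer loop
vertex 1.4 -1.271 -2.159
vertex 1.005 -1.801 -1.927
vertex 0.894 -0.604 -1.493
endloop
endfacet
facet normal -0.677 0.195 -0.710
outer loop
vertex 0.894 -0.604 -1.493
vertex 1.005 -1.801 -1.927
vertex 0.499 -1.134 -1.262
endloop
endfacet
facet normal -0.474 0.624 0.621
outer loop
vertex 0.894 -0.604 -1.493
vertex 0.499 -1.134 -1.262
vertex 1.107 -0.986 -0.947
endloop
endfacet
facet normal 0.472 -0.624 -0.623
outer loop
vertex 1.005 -1.801 -1.927
vertex 1.613 -1.654 -1.613
vertex 1.219 -2.184 -1.381
endloop
endfacet
facet normal -0.826 -0.559 -0.068
outer loop
vertex 1.005 -1.801 -1.927
vertex 1.219 -2.184 -1.381
vertex 0.499 -1.134 -1.262
endloop
endfacet
facet normal -0.826 -0.559 -0.069
outer loop
vertex 0.499 -1.134 -1.262
vertex 1.219 -2.184 -1.381
vertex 0.712 -1.516 -0.716
endloop
endfacet
facet normal -0.474 0.624 0.621
outer loop
vertex 0.499 -1.134 -1.262
vertex 0.712 -1.516 -0.716
vertex 1.107 -0.986 -0.947
endloop
endfacet
facet normal 0.474 -0.624 -0.621
outer loop
vertex 1.219 -2.184 -1.381
vertex 1.613 -1.654 -1.613
vertex 1.826 -2.036 -1.067
endloop
endfacet
facet normal -0.149 -0.752 0.642
outer loop
vertex 1.219 -2.184 -1.381
vertex 1.826 -2.036 -1.067
vertex 0.712 -1.516 -0.716
endloop
endfacet
facet normal -0.150 -0.753 0.641
outer loop
vertex 0.712 -1.516 -0.716
vertex 1.826 -2.036 -1.067
vertex 1.32 -1.369 -0.401
endloop
endfacet
facet normal -0.473 0.624 0.622
outer loop
vertex 0.712 -1.516 -0.716
vertex 1.32 -1.369 -0.401
vertex 1.107 -0.986 -0.947
endloop
endfacet
facet normal 0.474 -0.624 -0.621
outer loop
vertex 1.826 -2.036 -1.067
vertex 1.613 -1.654 -1.613
vertex 2.221 -1.506 -1.298
endloop
endfacet
facet normal 0.677 -0.195 0.710
outer loop
vertex 1.826 -2.036 -1.067
vertex 2.221 -1.506 -1.298
vertex 1.32 -1.369 -0.401
endloop
endfacet
facet normal 0.677 -0.194 0.710
outer loop
vertex 1.32 -1.369 -0.401
vertex 2.221 -1.506 -1.298
vertex 1.715 -0.839 -0.633
endloop
endfacet
facet normal -0.472 0.624 0.622
outer loop
vertex 1.32 -1.369 -0.401
vertex 1.715 -0.839 -0.633
vertex 1.107 -0.986 -0.947
endloop
endfacet
facet normal 0.474 -0.624 -0.621
outer loop
vertex 2.221 -1.506 -1.298
vertex 1.613 -1.654 -1.613
vertex 2.008 -1.124 -1.844
endloop
endfacet
facet normal 0.827 0.559 0.068
outer loop
vertex 2.221 -1.506 -1.298
vertex 2.008 -1.124 -1.844
vertex 1.715 -0.839 -0.633
endloop
endfacet
facet normal 0.826 0.559 0.068
outer loop
vertex 1.715 -0.839 -0.633
vertex 2.008 -1.124 -1.844
vertex 1.501 -0.456 -1.179
endloop
endfacet
facet normal -0.472 0.624 0.623
outer loop
vertex 1.715 -0.839 -0.633
vertex 1.501 -0.456 -1.179
vertex 1.107 -0.986 -0.947
endloop
endfacet

endsolid
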